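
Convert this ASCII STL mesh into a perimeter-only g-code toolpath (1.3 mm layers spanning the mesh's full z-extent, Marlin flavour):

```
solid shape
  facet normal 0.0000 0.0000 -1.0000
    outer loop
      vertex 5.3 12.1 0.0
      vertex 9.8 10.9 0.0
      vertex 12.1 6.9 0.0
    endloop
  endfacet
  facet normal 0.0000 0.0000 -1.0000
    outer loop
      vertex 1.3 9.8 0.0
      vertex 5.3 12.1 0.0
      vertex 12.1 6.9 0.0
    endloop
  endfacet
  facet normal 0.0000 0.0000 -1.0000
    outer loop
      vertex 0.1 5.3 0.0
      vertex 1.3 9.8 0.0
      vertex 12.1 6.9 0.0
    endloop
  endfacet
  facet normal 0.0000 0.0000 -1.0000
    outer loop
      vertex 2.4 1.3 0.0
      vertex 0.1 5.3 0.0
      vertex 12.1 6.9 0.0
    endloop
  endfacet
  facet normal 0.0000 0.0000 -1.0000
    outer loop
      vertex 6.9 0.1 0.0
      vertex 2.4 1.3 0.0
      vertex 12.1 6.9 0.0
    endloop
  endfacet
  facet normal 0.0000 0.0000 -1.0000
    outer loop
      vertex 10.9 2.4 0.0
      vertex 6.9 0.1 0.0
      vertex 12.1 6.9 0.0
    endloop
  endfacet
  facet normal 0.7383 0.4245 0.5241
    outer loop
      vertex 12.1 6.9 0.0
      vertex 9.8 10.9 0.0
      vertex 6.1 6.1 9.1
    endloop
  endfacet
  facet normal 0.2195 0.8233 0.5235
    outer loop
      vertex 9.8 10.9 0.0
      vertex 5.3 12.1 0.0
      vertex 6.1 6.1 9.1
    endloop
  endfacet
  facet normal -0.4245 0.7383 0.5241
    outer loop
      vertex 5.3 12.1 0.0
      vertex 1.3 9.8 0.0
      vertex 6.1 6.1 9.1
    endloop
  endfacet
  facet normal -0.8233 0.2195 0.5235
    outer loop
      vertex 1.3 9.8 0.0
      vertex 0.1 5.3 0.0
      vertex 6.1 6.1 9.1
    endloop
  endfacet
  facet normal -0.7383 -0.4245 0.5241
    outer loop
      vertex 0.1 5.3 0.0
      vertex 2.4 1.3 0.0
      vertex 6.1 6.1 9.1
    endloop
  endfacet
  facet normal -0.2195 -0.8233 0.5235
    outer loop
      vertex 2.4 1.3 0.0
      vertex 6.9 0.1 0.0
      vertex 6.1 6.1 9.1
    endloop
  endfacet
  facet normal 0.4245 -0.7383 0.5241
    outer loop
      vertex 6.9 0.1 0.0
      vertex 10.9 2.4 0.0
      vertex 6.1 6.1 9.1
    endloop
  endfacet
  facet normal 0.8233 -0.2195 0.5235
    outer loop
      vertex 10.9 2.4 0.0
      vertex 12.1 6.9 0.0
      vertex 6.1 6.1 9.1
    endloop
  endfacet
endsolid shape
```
; perimeter-only toolpath
G21 ; units = mm
G90 ; absolute positioning
G28 ; home
; layer 1
G0 Z1.3
G0 X11.2 Y6.8
G1 X9.3 Y10.2
G1 X5.4 Y11.2
G1 X2.0 Y9.3
G1 X1.0 Y5.4
G1 X2.9 Y2.0
G1 X6.8 Y1.0
G1 X10.2 Y2.9
G1 X11.2 Y6.8
; layer 2
G0 Z2.6
G0 X10.4 Y6.7
G1 X8.7 Y9.5
G1 X5.5 Y10.4
G1 X2.7 Y8.7
G1 X1.8 Y5.5
G1 X3.5 Y2.7
G1 X6.7 Y1.8
G1 X9.5 Y3.5
G1 X10.4 Y6.7
; layer 3
G0 Z3.9
G0 X9.5 Y6.6
G1 X8.2 Y8.8
G1 X5.6 Y9.5
G1 X3.4 Y8.2
G1 X2.7 Y5.6
G1 X4.0 Y3.4
G1 X6.6 Y2.7
G1 X8.8 Y4.0
G1 X9.5 Y6.6
; layer 4
G0 Z5.2
G0 X8.7 Y6.4
G1 X7.7 Y8.2
G1 X5.8 Y8.7
G1 X4.0 Y7.7
G1 X3.5 Y5.8
G1 X4.5 Y4.0
G1 X6.4 Y3.5
G1 X8.2 Y4.5
G1 X8.7 Y6.4
; layer 5
G0 Z6.5
G0 X7.8 Y6.3
G1 X7.2 Y7.5
G1 X5.9 Y7.8
G1 X4.7 Y7.2
G1 X4.4 Y5.9
G1 X5.0 Y4.7
G1 X6.3 Y4.4
G1 X7.5 Y5.0
G1 X7.8 Y6.3
; layer 6
G0 Z7.8
G0 X7.0 Y6.2
G1 X6.6 Y6.8
G1 X6.0 Y7.0
G1 X5.4 Y6.6
G1 X5.2 Y6.0
G1 X5.6 Y5.4
G1 X6.2 Y5.2
G1 X6.8 Y5.6
G1 X7.0 Y6.2
M2 ; end

The solid is a regular 8-sided pyramid, base circumscribed radius ≈ 6.1 mm, apex at z ≈ 9.1 mm. Slicing at Δz = 1.3 mm — 7 equal slices spanning the solid's height, so layer i sits at z = i·h/7 — gives 6 non-empty perimeters. Each is a 8-segment closed polygon; G0 lifts to the layer z and rapids to the start vertex, then G1 traces the edges. The cross-section shrinks linearly with z (the slice at the apex is degenerate and omitted).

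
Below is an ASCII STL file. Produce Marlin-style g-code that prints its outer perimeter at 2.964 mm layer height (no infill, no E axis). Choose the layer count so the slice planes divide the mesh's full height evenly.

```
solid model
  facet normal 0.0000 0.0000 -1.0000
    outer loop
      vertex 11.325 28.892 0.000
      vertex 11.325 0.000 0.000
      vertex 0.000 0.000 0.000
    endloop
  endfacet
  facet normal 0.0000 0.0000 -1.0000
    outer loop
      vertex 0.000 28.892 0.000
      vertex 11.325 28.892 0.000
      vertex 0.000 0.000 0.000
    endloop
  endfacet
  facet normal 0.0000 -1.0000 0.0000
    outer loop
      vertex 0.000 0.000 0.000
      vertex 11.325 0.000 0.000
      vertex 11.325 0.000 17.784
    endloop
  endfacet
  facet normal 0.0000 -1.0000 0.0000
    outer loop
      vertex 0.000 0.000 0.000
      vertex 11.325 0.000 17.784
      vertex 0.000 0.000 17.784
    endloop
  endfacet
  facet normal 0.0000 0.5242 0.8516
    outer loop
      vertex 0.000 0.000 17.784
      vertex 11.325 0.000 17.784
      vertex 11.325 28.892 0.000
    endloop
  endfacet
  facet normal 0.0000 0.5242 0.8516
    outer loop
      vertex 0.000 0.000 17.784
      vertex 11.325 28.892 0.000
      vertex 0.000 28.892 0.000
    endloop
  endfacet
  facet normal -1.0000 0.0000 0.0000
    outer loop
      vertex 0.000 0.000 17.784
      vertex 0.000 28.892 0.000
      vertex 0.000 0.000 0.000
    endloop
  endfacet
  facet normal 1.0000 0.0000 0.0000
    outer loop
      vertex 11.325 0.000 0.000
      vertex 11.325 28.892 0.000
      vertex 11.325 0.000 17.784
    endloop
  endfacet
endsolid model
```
; perimeter-only toolpath
G21 ; units = mm
G90 ; absolute positioning
G28 ; home
; layer 1
G0 Z2.964
G0 X0.000 Y0.000
G1 X11.325 Y0.000
G1 X11.325 Y24.077
G1 X0.000 Y24.077
G1 X0.000 Y0.000
; layer 2
G0 Z5.928
G0 X0.000 Y0.000
G1 X11.325 Y0.000
G1 X11.325 Y19.261
G1 X0.000 Y19.261
G1 X0.000 Y0.000
; layer 3
G0 Z8.892
G0 X0.000 Y0.000
G1 X11.325 Y0.000
G1 X11.325 Y14.446
G1 X0.000 Y14.446
G1 X0.000 Y0.000
; layer 4
G0 Z11.856
G0 X0.000 Y0.000
G1 X11.325 Y0.000
G1 X11.325 Y9.631
G1 X0.000 Y9.631
G1 X0.000 Y0.000
; layer 5
G0 Z14.820
G0 X0.000 Y0.000
G1 X11.325 Y0.000
G1 X11.325 Y4.815
G1 X0.000 Y4.815
G1 X0.000 Y0.000
M2 ; end

The solid is a wedge (ramp): 11.3 × 28.9 mm base, rising to 17.8 mm along the y=0 edge and sloping linearly to z=0 at y=28.9. Slicing at Δz = 2.964 mm — 6 equal slices spanning the solid's height, so layer i sits at z = i·h/6 — gives 5 non-empty perimeters. Each is a 4-segment closed polygon; G0 lifts to the layer z and rapids to the start vertex, then G1 traces the edges. The cross-section shrinks linearly with z (the slice at the apex is degenerate and omitted).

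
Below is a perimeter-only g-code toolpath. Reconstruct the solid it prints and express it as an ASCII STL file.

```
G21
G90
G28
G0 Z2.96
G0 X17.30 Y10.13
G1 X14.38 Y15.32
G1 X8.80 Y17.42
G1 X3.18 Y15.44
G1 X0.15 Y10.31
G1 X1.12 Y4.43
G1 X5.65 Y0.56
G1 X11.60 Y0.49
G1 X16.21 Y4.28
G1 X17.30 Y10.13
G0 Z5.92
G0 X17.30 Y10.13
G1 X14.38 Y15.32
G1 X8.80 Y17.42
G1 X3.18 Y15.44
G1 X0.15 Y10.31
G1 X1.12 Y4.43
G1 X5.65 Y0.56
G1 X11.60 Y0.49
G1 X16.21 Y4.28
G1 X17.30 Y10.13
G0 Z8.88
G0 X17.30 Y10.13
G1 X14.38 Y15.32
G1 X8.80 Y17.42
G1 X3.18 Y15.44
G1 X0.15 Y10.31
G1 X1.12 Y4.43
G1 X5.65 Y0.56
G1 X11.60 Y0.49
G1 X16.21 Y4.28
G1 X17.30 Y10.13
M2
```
solid part
  facet normal 0.0000 0.0000 -1.0000
    outer loop
      vertex 8.80 17.42 0.00
      vertex 14.38 15.32 0.00
      vertex 17.30 10.13 0.00
    endloop
  endfacet
  facet normal 0.0000 0.0000 -1.0000
    outer loop
      vertex 3.18 15.44 0.00
      vertex 8.80 17.42 0.00
      vertex 17.30 10.13 0.00
    endloop
  endfacet
  facet normal 0.0000 0.0000 -1.0000
    outer loop
      vertex 0.15 10.31 0.00
      vertex 3.18 15.44 0.00
      vertex 17.30 10.13 0.00
    endloop
  endfacet
  facet normal 0.0000 0.0000 -1.0000
    outer loop
      vertex 1.12 4.43 0.00
      vertex 0.15 10.31 0.00
      vertex 17.30 10.13 0.00
    endloop
  endfacet
  facet normal 0.0000 0.0000 -1.0000
    outer loop
      vertex 5.65 0.56 0.00
      vertex 1.12 4.43 0.00
      vertex 17.30 10.13 0.00
    endloop
  endfacet
  facet normal 0.0000 0.0000 -1.0000
    outer loop
      vertex 11.60 0.49 0.00
      vertex 5.65 0.56 0.00
      vertex 17.30 10.13 0.00
    endloop
  endfacet
  facet normal 0.0000 0.0000 -1.0000
    outer loop
      vertex 16.21 4.28 0.00
      vertex 11.60 0.49 0.00
      vertex 17.30 10.13 0.00
    endloop
  endfacet
  facet normal 0.0000 0.0000 1.0000
    outer loop
      vertex 17.30 10.13 8.88
      vertex 14.38 15.32 8.88
      vertex 8.80 17.42 8.88
    endloop
  endfacet
  facet normal 0.0000 0.0000 1.0000
    outer loop
      vertex 17.30 10.13 8.88
      vertex 8.80 17.42 8.88
      vertex 3.18 15.44 8.88
    endloop
  endfacet
  facet normal 0.0000 0.0000 1.0000
    outer loop
      vertex 17.30 10.13 8.88
      vertex 3.18 15.44 8.88
      vertex 0.15 10.31 8.88
    endloop
  endfacet
  facet normal 0.0000 0.0000 1.0000
    outer loop
      vertex 17.30 10.13 8.88
      vertex 0.15 10.31 8.88
      vertex 1.12 4.43 8.88
    endloop
  endfacet
  facet normal 0.0000 0.0000 1.0000
    outer loop
      vertex 17.30 10.13 8.88
      vertex 1.12 4.43 8.88
      vertex 5.65 0.56 8.88
    endloop
  endfacet
  facet normal 0.0000 0.0000 1.0000
    outer loop
      vertex 17.30 10.13 8.88
      vertex 5.65 0.56 8.88
      vertex 11.60 0.49 8.88
    endloop
  endfacet
  facet normal 0.0000 0.0000 1.0000
    outer loop
      vertex 17.30 10.13 8.88
      vertex 11.60 0.49 8.88
      vertex 16.21 4.28 8.88
    endloop
  endfacet
  facet normal 0.8715 0.4903 0.0000
    outer loop
      vertex 17.30 10.13 0.00
      vertex 14.38 15.32 0.00
      vertex 14.38 15.32 8.88
    endloop
  endfacet
  facet normal 0.8715 0.4903 0.0000
    outer loop
      vertex 17.30 10.13 0.00
      vertex 14.38 15.32 8.88
      vertex 17.30 10.13 8.88
    endloop
  endfacet
  facet normal 0.3522 0.9359 0.0000
    outer loop
      vertex 14.38 15.32 0.00
      vertex 8.80 17.42 0.00
      vertex 8.80 17.42 8.88
    endloop
  endfacet
  facet normal 0.3522 0.9359 0.0000
    outer loop
      vertex 14.38 15.32 0.00
      vertex 8.80 17.42 8.88
      vertex 14.38 15.32 8.88
    endloop
  endfacet
  facet normal -0.3323 0.9432 0.0000
    outer loop
      vertex 8.80 17.42 0.00
      vertex 3.18 15.44 0.00
      vertex 3.18 15.44 8.88
    endloop
  endfacet
  facet normal -0.3323 0.9432 0.0000
    outer loop
      vertex 8.80 17.42 0.00
      vertex 3.18 15.44 8.88
      vertex 8.80 17.42 8.88
    endloop
  endfacet
  facet normal -0.8610 0.5086 0.0000
    outer loop
      vertex 3.18 15.44 0.00
      vertex 0.15 10.31 0.00
      vertex 0.15 10.31 8.88
    endloop
  endfacet
  facet normal -0.8610 0.5086 0.0000
    outer loop
      vertex 3.18 15.44 0.00
      vertex 0.15 10.31 8.88
      vertex 3.18 15.44 8.88
    endloop
  endfacet
  facet normal -0.9867 -0.1628 0.0000
    outer loop
      vertex 0.15 10.31 0.00
      vertex 1.12 4.43 0.00
      vertex 1.12 4.43 8.88
    endloop
  endfacet
  facet normal -0.9867 -0.1628 0.0000
    outer loop
      vertex 0.15 10.31 0.00
      vertex 1.12 4.43 8.88
      vertex 0.15 10.31 8.88
    endloop
  endfacet
  facet normal -0.6495 -0.7603 0.0000
    outer loop
      vertex 1.12 4.43 0.00
      vertex 5.65 0.56 0.00
      vertex 5.65 0.56 8.88
    endloop
  endfacet
  facet normal -0.6495 -0.7603 0.0000
    outer loop
      vertex 1.12 4.43 0.00
      vertex 5.65 0.56 8.88
      vertex 1.12 4.43 8.88
    endloop
  endfacet
  facet normal -0.0118 -0.9999 0.0000
    outer loop
      vertex 5.65 0.56 0.00
      vertex 11.60 0.49 0.00
      vertex 11.60 0.49 8.88
    endloop
  endfacet
  facet normal -0.0118 -0.9999 0.0000
    outer loop
      vertex 5.65 0.56 0.00
      vertex 11.60 0.49 8.88
      vertex 5.65 0.56 8.88
    endloop
  endfacet
  facet normal 0.6351 -0.7725 0.0000
    outer loop
      vertex 11.60 0.49 0.00
      vertex 16.21 4.28 0.00
      vertex 16.21 4.28 8.88
    endloop
  endfacet
  facet normal 0.6351 -0.7725 0.0000
    outer loop
      vertex 11.60 0.49 0.00
      vertex 16.21 4.28 8.88
      vertex 11.60 0.49 8.88
    endloop
  endfacet
  facet normal 0.9831 -0.1832 0.0000
    outer loop
      vertex 16.21 4.28 0.00
      vertex 17.30 10.13 0.00
      vertex 17.30 10.13 8.88
    endloop
  endfacet
  facet normal 0.9831 -0.1832 0.0000
    outer loop
      vertex 16.21 4.28 0.00
      vertex 17.30 10.13 8.88
      vertex 16.21 4.28 8.88
    endloop
  endfacet
endsolid part

The G0 Z moves step by Δz≈2.96 mm. Every layer's G1 loop is the same polygon, so the solid is a straight extrusion of it from z=0 to z≈8.88. Closing with flat bottom and top caps and triangulating gives 32 facets — a regular 9-sided prism (a cylinder approximated with 9 flat sides), circumscribed radius ≈ 8.71 mm, height ≈ 8.88 mm.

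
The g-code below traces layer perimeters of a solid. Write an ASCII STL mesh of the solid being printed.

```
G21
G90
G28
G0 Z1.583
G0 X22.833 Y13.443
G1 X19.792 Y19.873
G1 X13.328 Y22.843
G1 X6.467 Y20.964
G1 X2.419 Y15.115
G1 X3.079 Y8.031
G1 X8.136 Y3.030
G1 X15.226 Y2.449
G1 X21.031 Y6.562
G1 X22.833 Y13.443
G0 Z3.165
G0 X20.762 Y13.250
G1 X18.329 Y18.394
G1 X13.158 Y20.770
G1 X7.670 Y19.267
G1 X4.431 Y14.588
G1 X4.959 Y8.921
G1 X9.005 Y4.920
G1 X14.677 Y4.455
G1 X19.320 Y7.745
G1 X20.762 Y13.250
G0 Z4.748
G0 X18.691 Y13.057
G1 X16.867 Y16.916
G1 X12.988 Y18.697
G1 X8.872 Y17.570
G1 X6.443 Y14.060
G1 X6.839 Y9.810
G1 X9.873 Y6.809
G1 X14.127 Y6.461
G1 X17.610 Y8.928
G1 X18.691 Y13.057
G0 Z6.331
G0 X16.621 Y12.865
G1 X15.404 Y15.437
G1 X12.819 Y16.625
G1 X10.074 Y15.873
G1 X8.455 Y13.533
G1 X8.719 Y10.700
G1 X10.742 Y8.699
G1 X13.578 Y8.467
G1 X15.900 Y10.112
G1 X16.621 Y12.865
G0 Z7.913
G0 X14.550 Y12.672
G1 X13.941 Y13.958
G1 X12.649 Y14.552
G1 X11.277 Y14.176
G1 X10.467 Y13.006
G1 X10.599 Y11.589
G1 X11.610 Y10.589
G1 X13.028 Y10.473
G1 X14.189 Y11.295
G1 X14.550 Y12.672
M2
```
solid part
  facet normal 0.0000 0.0000 -1.0000
    outer loop
      vertex 13.498 24.916 0.000
      vertex 21.254 21.352 0.000
      vertex 24.904 13.636 0.000
    endloop
  endfacet
  facet normal 0.0000 0.0000 -1.0000
    outer loop
      vertex 5.265 22.661 0.000
      vertex 13.498 24.916 0.000
      vertex 24.904 13.636 0.000
    endloop
  endfacet
  facet normal 0.0000 0.0000 -1.0000
    outer loop
      vertex 0.407 15.642 0.000
      vertex 5.265 22.661 0.000
      vertex 24.904 13.636 0.000
    endloop
  endfacet
  facet normal 0.0000 0.0000 -1.0000
    outer loop
      vertex 1.199 7.142 0.000
      vertex 0.407 15.642 0.000
      vertex 24.904 13.636 0.000
    endloop
  endfacet
  facet normal 0.0000 0.0000 -1.0000
    outer loop
      vertex 7.268 1.140 0.000
      vertex 1.199 7.142 0.000
      vertex 24.904 13.636 0.000
    endloop
  endfacet
  facet normal 0.0000 0.0000 -1.0000
    outer loop
      vertex 15.776 0.443 0.000
      vertex 7.268 1.140 0.000
      vertex 24.904 13.636 0.000
    endloop
  endfacet
  facet normal 0.0000 0.0000 -1.0000
    outer loop
      vertex 22.741 5.378 0.000
      vertex 15.776 0.443 0.000
      vertex 24.904 13.636 0.000
    endloop
  endfacet
  facet normal 0.5689 0.2691 0.7771
    outer loop
      vertex 24.904 13.636 0.000
      vertex 21.254 21.352 0.000
      vertex 12.479 12.479 9.496
    endloop
  endfacet
  facet normal 0.2628 0.5718 0.7771
    outer loop
      vertex 21.254 21.352 0.000
      vertex 13.498 24.916 0.000
      vertex 12.479 12.479 9.496
    endloop
  endfacet
  facet normal -0.1663 0.6070 0.7771
    outer loop
      vertex 13.498 24.916 0.000
      vertex 5.265 22.661 0.000
      vertex 12.479 12.479 9.496
    endloop
  endfacet
  facet normal -0.5175 0.3582 0.7771
    outer loop
      vertex 5.265 22.661 0.000
      vertex 0.407 15.642 0.000
      vertex 12.479 12.479 9.496
    endloop
  endfacet
  facet normal -0.6266 -0.0584 0.7771
    outer loop
      vertex 0.407 15.642 0.000
      vertex 1.199 7.142 0.000
      vertex 12.479 12.479 9.496
    endloop
  endfacet
  facet normal -0.4425 -0.4475 0.7771
    outer loop
      vertex 1.199 7.142 0.000
      vertex 7.268 1.140 0.000
      vertex 12.479 12.479 9.496
    endloop
  endfacet
  facet normal -0.0514 -0.6272 0.7771
    outer loop
      vertex 7.268 1.140 0.000
      vertex 15.776 0.443 0.000
      vertex 12.479 12.479 9.496
    endloop
  endfacet
  facet normal 0.3638 -0.5135 0.7772
    outer loop
      vertex 15.776 0.443 0.000
      vertex 22.741 5.378 0.000
      vertex 12.479 12.479 9.496
    endloop
  endfacet
  facet normal 0.6088 -0.1595 0.7771
    outer loop
      vertex 22.741 5.378 0.000
      vertex 24.904 13.636 0.000
      vertex 12.479 12.479 9.496
    endloop
  endfacet
endsolid part

The G0 Z moves step by Δz≈1.583 mm. The G1 loops shrink linearly with z, so the solid tapers from its base footprint up to z≈9.5. Closing with a flat bottom cap and the tapered top and triangulating gives 16 facets — a regular 9-sided pyramid, base circumscribed radius ≈ 12.5 mm, apex at z ≈ 9.5 mm.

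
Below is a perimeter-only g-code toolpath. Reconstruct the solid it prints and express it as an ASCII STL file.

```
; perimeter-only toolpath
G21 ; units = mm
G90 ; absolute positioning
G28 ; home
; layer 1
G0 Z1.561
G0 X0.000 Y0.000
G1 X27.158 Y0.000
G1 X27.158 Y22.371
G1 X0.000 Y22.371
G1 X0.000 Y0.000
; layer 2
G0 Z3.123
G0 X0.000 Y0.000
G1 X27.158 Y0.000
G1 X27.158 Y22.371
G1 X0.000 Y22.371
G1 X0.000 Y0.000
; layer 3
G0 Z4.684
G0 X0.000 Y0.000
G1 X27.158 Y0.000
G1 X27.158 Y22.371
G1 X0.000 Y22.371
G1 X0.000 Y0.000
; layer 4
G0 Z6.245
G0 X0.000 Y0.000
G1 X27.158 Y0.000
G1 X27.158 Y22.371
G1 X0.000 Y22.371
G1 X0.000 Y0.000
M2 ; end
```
solid part
  facet normal 0.0000 0.0000 -1.0000
    outer loop
      vertex 27.158 22.371 0.000
      vertex 27.158 0.000 0.000
      vertex 0.000 0.000 0.000
    endloop
  endfacet
  facet normal 0.0000 0.0000 -1.0000
    outer loop
      vertex 0.000 22.371 0.000
      vertex 27.158 22.371 0.000
      vertex 0.000 0.000 0.000
    endloop
  endfacet
  facet normal 0.0000 0.0000 1.0000
    outer loop
      vertex 0.000 0.000 6.245
      vertex 27.158 0.000 6.245
      vertex 27.158 22.371 6.245
    endloop
  endfacet
  facet normal 0.0000 0.0000 1.0000
    outer loop
      vertex 0.000 0.000 6.245
      vertex 27.158 22.371 6.245
      vertex 0.000 22.371 6.245
    endloop
  endfacet
  facet normal 0.0000 -1.0000 0.0000
    outer loop
      vertex 0.000 0.000 0.000
      vertex 27.158 0.000 0.000
      vertex 27.158 0.000 6.245
    endloop
  endfacet
  facet normal 0.0000 -1.0000 0.0000
    outer loop
      vertex 0.000 0.000 0.000
      vertex 27.158 0.000 6.245
      vertex 0.000 0.000 6.245
    endloop
  endfacet
  facet normal 0.0000 1.0000 0.0000
    outer loop
      vertex 27.158 22.371 6.245
      vertex 27.158 22.371 0.000
      vertex 0.000 22.371 0.000
    endloop
  endfacet
  facet normal 0.0000 1.0000 0.0000
    outer loop
      vertex 0.000 22.371 6.245
      vertex 27.158 22.371 6.245
      vertex 0.000 22.371 0.000
    endloop
  endfacet
  facet normal -1.0000 0.0000 0.0000
    outer loop
      vertex 0.000 22.371 6.245
      vertex 0.000 22.371 0.000
      vertex 0.000 0.000 0.000
    endloop
  endfacet
  facet normal -1.0000 0.0000 0.0000
    outer loop
      vertex 0.000 0.000 6.245
      vertex 0.000 22.371 6.245
      vertex 0.000 0.000 0.000
    endloop
  endfacet
  facet normal 1.0000 0.0000 0.0000
    outer loop
      vertex 27.158 0.000 0.000
      vertex 27.158 22.371 0.000
      vertex 27.158 22.371 6.245
    endloop
  endfacet
  facet normal 1.0000 0.0000 0.0000
    outer loop
      vertex 27.158 0.000 0.000
      vertex 27.158 22.371 6.245
      vertex 27.158 0.000 6.245
    endloop
  endfacet
endsolid part

The G0 Z moves step by Δz≈1.561 mm. Every layer's G1 loop is the same polygon, so the solid is a straight extrusion of it from z=0 to z≈6.25. Closing with flat bottom and top caps and triangulating gives 12 facets — a rectangular box, roughly 27.2 × 22.4 mm footprint and 6.25 mm tall.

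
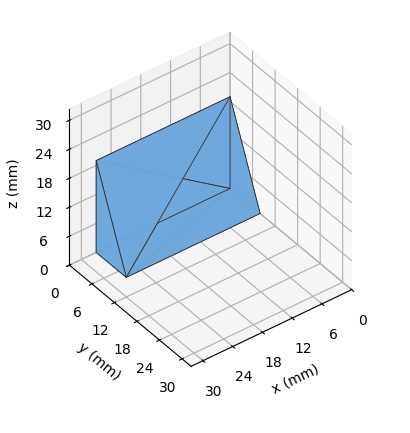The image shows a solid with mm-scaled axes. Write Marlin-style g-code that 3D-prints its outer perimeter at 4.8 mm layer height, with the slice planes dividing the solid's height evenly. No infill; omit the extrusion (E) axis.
Reading the render: the shape is a wedge (ramp): 27 × 8 mm base, rising to 19 mm along the y=0 edge and sloping linearly to z=0 at y=8 (dimensions read to the nearest mm from the axis ticks). For the g-code, the solid's height is divided into equal slices at the stated Δz and each level perimeter traced with G1 moves after a G0 lift.

; perimeter-only toolpath
G21 ; units = mm
G90 ; absolute positioning
G28 ; home
; layer 1
G0 Z4.8
G0 X0.0 Y0.0
G1 X27.0 Y0.0
G1 X27.0 Y6.0
G1 X0.0 Y6.0
G1 X0.0 Y0.0
; layer 2
G0 Z9.5
G0 X0.0 Y0.0
G1 X27.0 Y0.0
G1 X27.0 Y4.0
G1 X0.0 Y4.0
G1 X0.0 Y0.0
; layer 3
G0 Z14.2
G0 X0.0 Y0.0
G1 X27.0 Y0.0
G1 X27.0 Y2.0
G1 X0.0 Y2.0
G1 X0.0 Y0.0
M2 ; end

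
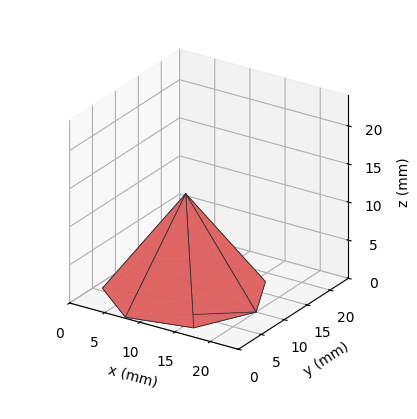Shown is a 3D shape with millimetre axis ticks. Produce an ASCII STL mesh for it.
Reading the render: the shape is a regular 7-sided pyramid, base circumscribed radius ≈ 10 mm, apex at z ≈ 13 mm (dimensions read to the nearest mm from the axis ticks). For the STL, each face is triangulated and given an outward normal.

solid part
  facet normal 0.0000 0.0000 -1.0000
    outer loop
      vertex 7.77 19.75 0.00
      vertex 16.23 17.82 0.00
      vertex 20.00 10.00 0.00
    endloop
  endfacet
  facet normal 0.0000 0.0000 -1.0000
    outer loop
      vertex 0.99 14.34 0.00
      vertex 7.77 19.75 0.00
      vertex 20.00 10.00 0.00
    endloop
  endfacet
  facet normal 0.0000 0.0000 -1.0000
    outer loop
      vertex 0.99 5.66 0.00
      vertex 0.99 14.34 0.00
      vertex 20.00 10.00 0.00
    endloop
  endfacet
  facet normal 0.0000 0.0000 -1.0000
    outer loop
      vertex 7.77 0.25 0.00
      vertex 0.99 5.66 0.00
      vertex 20.00 10.00 0.00
    endloop
  endfacet
  facet normal 0.0000 0.0000 -1.0000
    outer loop
      vertex 16.23 2.18 0.00
      vertex 7.77 0.25 0.00
      vertex 20.00 10.00 0.00
    endloop
  endfacet
  facet normal 0.7404 0.3569 0.5695
    outer loop
      vertex 20.00 10.00 0.00
      vertex 16.23 17.82 0.00
      vertex 10.00 10.00 13.00
    endloop
  endfacet
  facet normal 0.1828 0.8013 0.5696
    outer loop
      vertex 16.23 17.82 0.00
      vertex 7.77 19.75 0.00
      vertex 10.00 10.00 13.00
    endloop
  endfacet
  facet normal -0.5126 0.6424 0.5697
    outer loop
      vertex 7.77 19.75 0.00
      vertex 0.99 14.34 0.00
      vertex 10.00 10.00 13.00
    endloop
  endfacet
  facet normal -0.8219 0.0000 0.5696
    outer loop
      vertex 0.99 14.34 0.00
      vertex 0.99 5.66 0.00
      vertex 10.00 10.00 13.00
    endloop
  endfacet
  facet normal -0.5126 -0.6424 0.5697
    outer loop
      vertex 0.99 5.66 0.00
      vertex 7.77 0.25 0.00
      vertex 10.00 10.00 13.00
    endloop
  endfacet
  facet normal 0.1828 -0.8013 0.5696
    outer loop
      vertex 7.77 0.25 0.00
      vertex 16.23 2.18 0.00
      vertex 10.00 10.00 13.00
    endloop
  endfacet
  facet normal 0.7404 -0.3569 0.5695
    outer loop
      vertex 16.23 2.18 0.00
      vertex 20.00 10.00 0.00
      vertex 10.00 10.00 13.00
    endloop
  endfacet
endsolid part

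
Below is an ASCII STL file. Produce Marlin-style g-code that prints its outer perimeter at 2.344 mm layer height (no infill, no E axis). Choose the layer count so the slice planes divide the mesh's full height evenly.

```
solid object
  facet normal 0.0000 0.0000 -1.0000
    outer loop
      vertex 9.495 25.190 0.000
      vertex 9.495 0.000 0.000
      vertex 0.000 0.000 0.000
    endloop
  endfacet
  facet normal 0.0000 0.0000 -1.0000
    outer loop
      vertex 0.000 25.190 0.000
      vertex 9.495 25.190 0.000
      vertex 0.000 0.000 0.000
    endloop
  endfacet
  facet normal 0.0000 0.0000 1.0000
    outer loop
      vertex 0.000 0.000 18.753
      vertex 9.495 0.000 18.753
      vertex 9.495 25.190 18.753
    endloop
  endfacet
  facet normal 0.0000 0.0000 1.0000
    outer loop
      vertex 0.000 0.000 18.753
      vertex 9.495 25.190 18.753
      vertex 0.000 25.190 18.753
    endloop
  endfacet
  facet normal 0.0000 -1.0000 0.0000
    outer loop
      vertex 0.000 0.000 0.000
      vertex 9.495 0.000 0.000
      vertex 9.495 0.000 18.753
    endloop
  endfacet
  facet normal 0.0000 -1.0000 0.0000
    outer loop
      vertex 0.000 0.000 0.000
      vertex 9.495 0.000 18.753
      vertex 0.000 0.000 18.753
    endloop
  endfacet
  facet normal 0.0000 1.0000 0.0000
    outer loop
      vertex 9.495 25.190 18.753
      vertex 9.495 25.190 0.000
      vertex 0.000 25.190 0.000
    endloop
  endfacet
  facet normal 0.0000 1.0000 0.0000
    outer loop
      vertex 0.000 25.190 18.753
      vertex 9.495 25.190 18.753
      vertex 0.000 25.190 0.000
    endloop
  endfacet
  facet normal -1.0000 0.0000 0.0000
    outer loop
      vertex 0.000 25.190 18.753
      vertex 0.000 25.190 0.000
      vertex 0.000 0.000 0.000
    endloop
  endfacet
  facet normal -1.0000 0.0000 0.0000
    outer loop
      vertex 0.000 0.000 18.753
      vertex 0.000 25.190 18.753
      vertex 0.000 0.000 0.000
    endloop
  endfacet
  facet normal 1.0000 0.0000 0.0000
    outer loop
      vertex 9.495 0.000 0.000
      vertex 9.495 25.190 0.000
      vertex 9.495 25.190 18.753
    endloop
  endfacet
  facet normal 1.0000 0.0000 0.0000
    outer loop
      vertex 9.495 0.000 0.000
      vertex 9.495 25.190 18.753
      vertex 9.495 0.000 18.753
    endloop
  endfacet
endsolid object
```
; perimeter-only toolpath
G21 ; units = mm
G90 ; absolute positioning
G28 ; home
; layer 1
G0 Z2.344
G0 X0.000 Y0.000
G1 X9.495 Y0.000
G1 X9.495 Y25.190
G1 X0.000 Y25.190
G1 X0.000 Y0.000
; layer 2
G0 Z4.688
G0 X0.000 Y0.000
G1 X9.495 Y0.000
G1 X9.495 Y25.190
G1 X0.000 Y25.190
G1 X0.000 Y0.000
; layer 3
G0 Z7.032
G0 X0.000 Y0.000
G1 X9.495 Y0.000
G1 X9.495 Y25.190
G1 X0.000 Y25.190
G1 X0.000 Y0.000
; layer 4
G0 Z9.377
G0 X0.000 Y0.000
G1 X9.495 Y0.000
G1 X9.495 Y25.190
G1 X0.000 Y25.190
G1 X0.000 Y0.000
; layer 5
G0 Z11.721
G0 X0.000 Y0.000
G1 X9.495 Y0.000
G1 X9.495 Y25.190
G1 X0.000 Y25.190
G1 X0.000 Y0.000
; layer 6
G0 Z14.065
G0 X0.000 Y0.000
G1 X9.495 Y0.000
G1 X9.495 Y25.190
G1 X0.000 Y25.190
G1 X0.000 Y0.000
; layer 7
G0 Z16.409
G0 X0.000 Y0.000
G1 X9.495 Y0.000
G1 X9.495 Y25.190
G1 X0.000 Y25.190
G1 X0.000 Y0.000
; layer 8
G0 Z18.753
G0 X0.000 Y0.000
G1 X9.495 Y0.000
G1 X9.495 Y25.190
G1 X0.000 Y25.190
G1 X0.000 Y0.000
M2 ; end

The solid is a rectangular box, roughly 9.49 × 25.2 mm footprint and 18.8 mm tall. Slicing at Δz = 2.344 mm — 8 equal slices spanning the solid's height, so layer i sits at z = i·h/8 — gives 8 non-empty perimeters. Each is a 4-segment closed polygon; G0 lifts to the layer z and rapids to the start vertex, then G1 traces the edges.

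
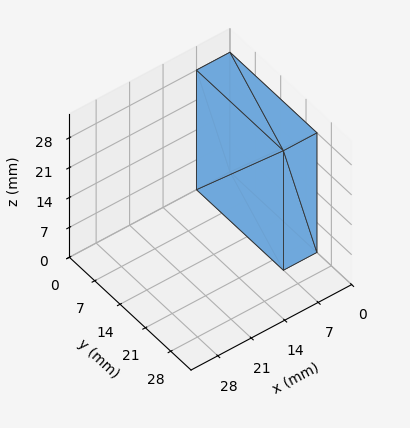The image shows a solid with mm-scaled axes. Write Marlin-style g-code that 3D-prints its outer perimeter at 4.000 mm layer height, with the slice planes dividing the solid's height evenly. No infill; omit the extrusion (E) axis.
Reading the render: the shape is a rectangular box, roughly 7 × 24 mm footprint and 28 mm tall (dimensions read to the nearest mm from the axis ticks). For the g-code, the solid's height is divided into equal slices at the stated Δz and each level perimeter traced with G1 moves after a G0 lift.

; perimeter-only toolpath
G21 ; units = mm
G90 ; absolute positioning
G28 ; home
; layer 1
G0 Z4.000
G0 X0.000 Y0.000
G1 X7.000 Y0.000
G1 X7.000 Y24.000
G1 X0.000 Y24.000
G1 X0.000 Y0.000
; layer 2
G0 Z8.000
G0 X0.000 Y0.000
G1 X7.000 Y0.000
G1 X7.000 Y24.000
G1 X0.000 Y24.000
G1 X0.000 Y0.000
; layer 3
G0 Z12.000
G0 X0.000 Y0.000
G1 X7.000 Y0.000
G1 X7.000 Y24.000
G1 X0.000 Y24.000
G1 X0.000 Y0.000
; layer 4
G0 Z16.000
G0 X0.000 Y0.000
G1 X7.000 Y0.000
G1 X7.000 Y24.000
G1 X0.000 Y24.000
G1 X0.000 Y0.000
; layer 5
G0 Z20.000
G0 X0.000 Y0.000
G1 X7.000 Y0.000
G1 X7.000 Y24.000
G1 X0.000 Y24.000
G1 X0.000 Y0.000
; layer 6
G0 Z24.000
G0 X0.000 Y0.000
G1 X7.000 Y0.000
G1 X7.000 Y24.000
G1 X0.000 Y24.000
G1 X0.000 Y0.000
; layer 7
G0 Z28.000
G0 X0.000 Y0.000
G1 X7.000 Y0.000
G1 X7.000 Y24.000
G1 X0.000 Y24.000
G1 X0.000 Y0.000
M2 ; end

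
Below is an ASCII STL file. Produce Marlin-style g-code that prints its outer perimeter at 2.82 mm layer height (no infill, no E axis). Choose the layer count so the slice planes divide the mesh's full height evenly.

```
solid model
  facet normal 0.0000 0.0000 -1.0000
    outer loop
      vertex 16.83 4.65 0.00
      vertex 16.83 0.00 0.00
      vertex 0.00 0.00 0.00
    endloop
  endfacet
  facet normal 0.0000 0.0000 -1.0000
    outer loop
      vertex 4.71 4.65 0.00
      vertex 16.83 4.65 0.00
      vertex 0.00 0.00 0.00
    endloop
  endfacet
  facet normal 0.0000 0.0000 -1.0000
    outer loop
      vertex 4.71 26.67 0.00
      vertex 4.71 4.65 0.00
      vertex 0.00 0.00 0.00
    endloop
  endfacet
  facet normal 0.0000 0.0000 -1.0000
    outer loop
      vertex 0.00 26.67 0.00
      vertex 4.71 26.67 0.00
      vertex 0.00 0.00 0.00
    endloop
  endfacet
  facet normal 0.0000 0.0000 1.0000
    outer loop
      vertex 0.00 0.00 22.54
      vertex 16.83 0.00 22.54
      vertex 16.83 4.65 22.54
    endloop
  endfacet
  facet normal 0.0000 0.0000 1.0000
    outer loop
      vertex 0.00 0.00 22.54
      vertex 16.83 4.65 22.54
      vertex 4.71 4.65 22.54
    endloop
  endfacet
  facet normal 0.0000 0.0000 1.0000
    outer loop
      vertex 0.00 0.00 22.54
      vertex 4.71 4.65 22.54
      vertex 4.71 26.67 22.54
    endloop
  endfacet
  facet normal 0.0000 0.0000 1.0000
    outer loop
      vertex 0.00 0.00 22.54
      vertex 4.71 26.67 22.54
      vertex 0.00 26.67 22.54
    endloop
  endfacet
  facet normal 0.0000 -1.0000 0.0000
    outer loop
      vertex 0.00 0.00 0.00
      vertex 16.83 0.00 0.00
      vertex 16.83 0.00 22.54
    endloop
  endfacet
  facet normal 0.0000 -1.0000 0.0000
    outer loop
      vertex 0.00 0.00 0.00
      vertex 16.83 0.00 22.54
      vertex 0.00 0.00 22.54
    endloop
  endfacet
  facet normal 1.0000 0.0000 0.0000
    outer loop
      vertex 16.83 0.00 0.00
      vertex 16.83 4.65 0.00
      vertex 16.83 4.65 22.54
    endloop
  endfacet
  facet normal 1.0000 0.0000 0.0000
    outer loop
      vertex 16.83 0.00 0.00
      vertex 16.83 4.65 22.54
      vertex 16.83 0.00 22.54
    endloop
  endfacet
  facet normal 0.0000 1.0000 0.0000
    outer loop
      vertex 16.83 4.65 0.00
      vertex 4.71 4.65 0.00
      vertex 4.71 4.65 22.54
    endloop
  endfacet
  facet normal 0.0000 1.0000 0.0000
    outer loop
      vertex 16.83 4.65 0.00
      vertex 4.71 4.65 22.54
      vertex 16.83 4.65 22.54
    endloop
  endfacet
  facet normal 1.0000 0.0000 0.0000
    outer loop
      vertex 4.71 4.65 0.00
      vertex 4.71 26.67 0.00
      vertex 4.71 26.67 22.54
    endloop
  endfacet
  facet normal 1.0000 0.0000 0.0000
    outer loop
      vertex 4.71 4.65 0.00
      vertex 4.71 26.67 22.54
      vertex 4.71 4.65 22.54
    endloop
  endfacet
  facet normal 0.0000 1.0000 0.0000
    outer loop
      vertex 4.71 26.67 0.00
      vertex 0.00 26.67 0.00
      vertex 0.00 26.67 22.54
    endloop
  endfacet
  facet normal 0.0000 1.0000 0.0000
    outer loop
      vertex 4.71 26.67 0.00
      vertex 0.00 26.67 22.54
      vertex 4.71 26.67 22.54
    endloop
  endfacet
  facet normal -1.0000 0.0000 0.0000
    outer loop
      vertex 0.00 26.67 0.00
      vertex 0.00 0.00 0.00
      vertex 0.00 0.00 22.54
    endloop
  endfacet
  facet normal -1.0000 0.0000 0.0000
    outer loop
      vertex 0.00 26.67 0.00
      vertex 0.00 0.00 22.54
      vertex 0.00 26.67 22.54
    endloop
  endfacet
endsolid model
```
; perimeter-only toolpath
G21 ; units = mm
G90 ; absolute positioning
G28 ; home
; layer 1
G0 Z2.82
G0 X0.00 Y0.00
G1 X16.83 Y0.00
G1 X16.83 Y4.65
G1 X4.71 Y4.65
G1 X4.71 Y26.67
G1 X0.00 Y26.67
G1 X0.00 Y0.00
; layer 2
G0 Z5.63
G0 X0.00 Y0.00
G1 X16.83 Y0.00
G1 X16.83 Y4.65
G1 X4.71 Y4.65
G1 X4.71 Y26.67
G1 X0.00 Y26.67
G1 X0.00 Y0.00
; layer 3
G0 Z8.45
G0 X0.00 Y0.00
G1 X16.83 Y0.00
G1 X16.83 Y4.65
G1 X4.71 Y4.65
G1 X4.71 Y26.67
G1 X0.00 Y26.67
G1 X0.00 Y0.00
; layer 4
G0 Z11.27
G0 X0.00 Y0.00
G1 X16.83 Y0.00
G1 X16.83 Y4.65
G1 X4.71 Y4.65
G1 X4.71 Y26.67
G1 X0.00 Y26.67
G1 X0.00 Y0.00
; layer 5
G0 Z14.09
G0 X0.00 Y0.00
G1 X16.83 Y0.00
G1 X16.83 Y4.65
G1 X4.71 Y4.65
G1 X4.71 Y26.67
G1 X0.00 Y26.67
G1 X0.00 Y0.00
; layer 6
G0 Z16.91
G0 X0.00 Y0.00
G1 X16.83 Y0.00
G1 X16.83 Y4.65
G1 X4.71 Y4.65
G1 X4.71 Y26.67
G1 X0.00 Y26.67
G1 X0.00 Y0.00
; layer 7
G0 Z19.72
G0 X0.00 Y0.00
G1 X16.83 Y0.00
G1 X16.83 Y4.65
G1 X4.71 Y4.65
G1 X4.71 Y26.67
G1 X0.00 Y26.67
G1 X0.00 Y0.00
; layer 8
G0 Z22.54
G0 X0.00 Y0.00
G1 X16.83 Y0.00
G1 X16.83 Y4.65
G1 X4.71 Y4.65
G1 X4.71 Y26.67
G1 X0.00 Y26.67
G1 X0.00 Y0.00
M2 ; end

The solid is an L-shaped prism: outer 16.8 × 26.7 mm, arm thicknesses ≈ 4.65 mm (horizontal) and 4.71 mm (vertical), extruded 22.5 mm in z. Slicing at Δz = 2.82 mm — 8 equal slices spanning the solid's height, so layer i sits at z = i·h/8 — gives 8 non-empty perimeters. Each is a 6-segment closed polygon; G0 lifts to the layer z and rapids to the start vertex, then G1 traces the edges.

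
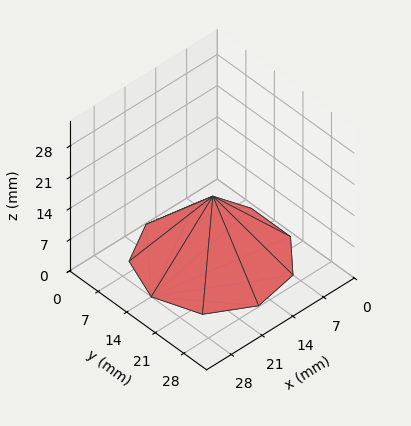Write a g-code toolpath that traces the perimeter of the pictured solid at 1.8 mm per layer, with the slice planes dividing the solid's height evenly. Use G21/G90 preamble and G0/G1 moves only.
Reading the render: the shape is a regular 9-sided pyramid, base circumscribed radius ≈ 14 mm, apex at z ≈ 14 mm (dimensions read to the nearest mm from the axis ticks). For the g-code, the solid's height is divided into equal slices at the stated Δz and each level perimeter traced with G1 moves after a G0 lift.

; perimeter-only toolpath
G21 ; units = mm
G90 ; absolute positioning
G28 ; home
; layer 1
G0 Z1.8
G0 X26.2 Y14.0
G1 X23.4 Y21.9
G1 X16.1 Y26.1
G1 X7.9 Y24.6
G1 X2.5 Y18.2
G1 X2.5 Y9.8
G1 X7.9 Y3.4
G1 X16.1 Y1.9
G1 X23.4 Y6.1
G1 X26.2 Y14.0
; layer 2
G0 Z3.5
G0 X24.5 Y14.0
G1 X22.0 Y20.8
G1 X15.8 Y24.4
G1 X8.8 Y23.1
G1 X4.1 Y17.6
G1 X4.1 Y10.4
G1 X8.8 Y4.9
G1 X15.8 Y3.6
G1 X22.0 Y7.2
G1 X24.5 Y14.0
; layer 3
G0 Z5.2
G0 X22.8 Y14.0
G1 X20.7 Y19.6
G1 X15.5 Y22.6
G1 X9.6 Y21.6
G1 X5.8 Y17.0
G1 X5.8 Y11.0
G1 X9.6 Y6.4
G1 X15.5 Y5.4
G1 X20.7 Y8.4
G1 X22.8 Y14.0
; layer 4
G0 Z7.0
G0 X21.0 Y14.0
G1 X19.4 Y18.5
G1 X15.2 Y20.9
G1 X10.5 Y20.1
G1 X7.4 Y16.4
G1 X7.4 Y11.6
G1 X10.5 Y8.0
G1 X15.2 Y7.1
G1 X19.4 Y9.5
G1 X21.0 Y14.0
; layer 5
G0 Z8.8
G0 X19.2 Y14.0
G1 X18.0 Y17.4
G1 X14.9 Y19.2
G1 X11.4 Y18.5
G1 X9.1 Y15.8
G1 X9.1 Y12.2
G1 X11.4 Y9.5
G1 X14.9 Y8.8
G1 X18.0 Y10.6
G1 X19.2 Y14.0
; layer 6
G0 Z10.5
G0 X17.5 Y14.0
G1 X16.7 Y16.2
G1 X14.6 Y17.4
G1 X12.2 Y17.0
G1 X10.7 Y15.2
G1 X10.7 Y12.8
G1 X12.2 Y11.0
G1 X14.6 Y10.6
G1 X16.7 Y11.8
G1 X17.5 Y14.0
; layer 7
G0 Z12.2
G0 X15.8 Y14.0
G1 X15.3 Y15.1
G1 X14.3 Y15.7
G1 X13.1 Y15.5
G1 X12.3 Y14.6
G1 X12.3 Y13.4
G1 X13.1 Y12.5
G1 X14.3 Y12.3
G1 X15.3 Y12.9
G1 X15.8 Y14.0
M2 ; end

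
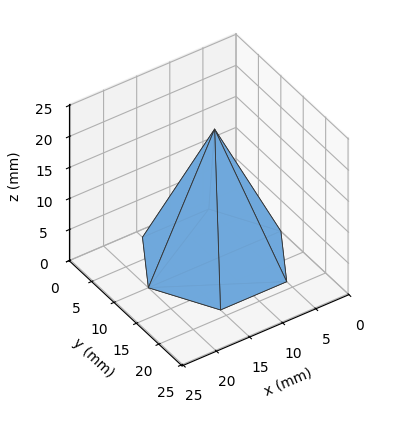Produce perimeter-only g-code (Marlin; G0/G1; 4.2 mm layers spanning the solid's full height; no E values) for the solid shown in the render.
Reading the render: the shape is a regular 6-sided pyramid, base circumscribed radius ≈ 10 mm, apex at z ≈ 21 mm (dimensions read to the nearest mm from the axis ticks). For the g-code, the solid's height is divided into equal slices at the stated Δz and each level perimeter traced with G1 moves after a G0 lift.

; perimeter-only toolpath
G21 ; units = mm
G90 ; absolute positioning
G28 ; home
; layer 1
G0 Z4.2
G0 X18.0 Y10.0
G1 X14.0 Y17.0
G1 X6.0 Y17.0
G1 X2.0 Y10.0
G1 X6.0 Y3.0
G1 X14.0 Y3.0
G1 X18.0 Y10.0
; layer 2
G0 Z8.4
G0 X16.0 Y10.0
G1 X13.0 Y15.2
G1 X7.0 Y15.2
G1 X4.0 Y10.0
G1 X7.0 Y4.8
G1 X13.0 Y4.8
G1 X16.0 Y10.0
; layer 3
G0 Z12.6
G0 X14.0 Y10.0
G1 X12.0 Y13.5
G1 X8.0 Y13.5
G1 X6.0 Y10.0
G1 X8.0 Y6.5
G1 X12.0 Y6.5
G1 X14.0 Y10.0
; layer 4
G0 Z16.8
G0 X12.0 Y10.0
G1 X11.0 Y11.7
G1 X9.0 Y11.7
G1 X8.0 Y10.0
G1 X9.0 Y8.3
G1 X11.0 Y8.3
G1 X12.0 Y10.0
M2 ; end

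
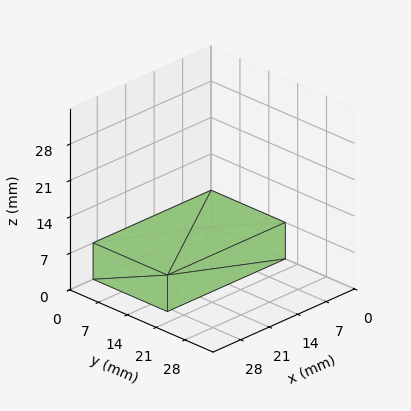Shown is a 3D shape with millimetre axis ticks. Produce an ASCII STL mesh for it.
Reading the render: the shape is a rectangular box, roughly 29 × 18 mm footprint and 7 mm tall (dimensions read to the nearest mm from the axis ticks). For the STL, each face is triangulated and given an outward normal.

solid part
  facet normal 0.0000 0.0000 -1.0000
    outer loop
      vertex 29.0 18.0 0.0
      vertex 29.0 0.0 0.0
      vertex 0.0 0.0 0.0
    endloop
  endfacet
  facet normal 0.0000 0.0000 -1.0000
    outer loop
      vertex 0.0 18.0 0.0
      vertex 29.0 18.0 0.0
      vertex 0.0 0.0 0.0
    endloop
  endfacet
  facet normal 0.0000 0.0000 1.0000
    outer loop
      vertex 0.0 0.0 7.0
      vertex 29.0 0.0 7.0
      vertex 29.0 18.0 7.0
    endloop
  endfacet
  facet normal 0.0000 0.0000 1.0000
    outer loop
      vertex 0.0 0.0 7.0
      vertex 29.0 18.0 7.0
      vertex 0.0 18.0 7.0
    endloop
  endfacet
  facet normal 0.0000 -1.0000 0.0000
    outer loop
      vertex 0.0 0.0 0.0
      vertex 29.0 0.0 0.0
      vertex 29.0 0.0 7.0
    endloop
  endfacet
  facet normal 0.0000 -1.0000 0.0000
    outer loop
      vertex 0.0 0.0 0.0
      vertex 29.0 0.0 7.0
      vertex 0.0 0.0 7.0
    endloop
  endfacet
  facet normal 0.0000 1.0000 0.0000
    outer loop
      vertex 29.0 18.0 7.0
      vertex 29.0 18.0 0.0
      vertex 0.0 18.0 0.0
    endloop
  endfacet
  facet normal 0.0000 1.0000 0.0000
    outer loop
      vertex 0.0 18.0 7.0
      vertex 29.0 18.0 7.0
      vertex 0.0 18.0 0.0
    endloop
  endfacet
  facet normal -1.0000 0.0000 0.0000
    outer loop
      vertex 0.0 18.0 7.0
      vertex 0.0 18.0 0.0
      vertex 0.0 0.0 0.0
    endloop
  endfacet
  facet normal -1.0000 0.0000 0.0000
    outer loop
      vertex 0.0 0.0 7.0
      vertex 0.0 18.0 7.0
      vertex 0.0 0.0 0.0
    endloop
  endfacet
  facet normal 1.0000 0.0000 0.0000
    outer loop
      vertex 29.0 0.0 0.0
      vertex 29.0 18.0 0.0
      vertex 29.0 18.0 7.0
    endloop
  endfacet
  facet normal 1.0000 0.0000 0.0000
    outer loop
      vertex 29.0 0.0 0.0
      vertex 29.0 18.0 7.0
      vertex 29.0 0.0 7.0
    endloop
  endfacet
endsolid part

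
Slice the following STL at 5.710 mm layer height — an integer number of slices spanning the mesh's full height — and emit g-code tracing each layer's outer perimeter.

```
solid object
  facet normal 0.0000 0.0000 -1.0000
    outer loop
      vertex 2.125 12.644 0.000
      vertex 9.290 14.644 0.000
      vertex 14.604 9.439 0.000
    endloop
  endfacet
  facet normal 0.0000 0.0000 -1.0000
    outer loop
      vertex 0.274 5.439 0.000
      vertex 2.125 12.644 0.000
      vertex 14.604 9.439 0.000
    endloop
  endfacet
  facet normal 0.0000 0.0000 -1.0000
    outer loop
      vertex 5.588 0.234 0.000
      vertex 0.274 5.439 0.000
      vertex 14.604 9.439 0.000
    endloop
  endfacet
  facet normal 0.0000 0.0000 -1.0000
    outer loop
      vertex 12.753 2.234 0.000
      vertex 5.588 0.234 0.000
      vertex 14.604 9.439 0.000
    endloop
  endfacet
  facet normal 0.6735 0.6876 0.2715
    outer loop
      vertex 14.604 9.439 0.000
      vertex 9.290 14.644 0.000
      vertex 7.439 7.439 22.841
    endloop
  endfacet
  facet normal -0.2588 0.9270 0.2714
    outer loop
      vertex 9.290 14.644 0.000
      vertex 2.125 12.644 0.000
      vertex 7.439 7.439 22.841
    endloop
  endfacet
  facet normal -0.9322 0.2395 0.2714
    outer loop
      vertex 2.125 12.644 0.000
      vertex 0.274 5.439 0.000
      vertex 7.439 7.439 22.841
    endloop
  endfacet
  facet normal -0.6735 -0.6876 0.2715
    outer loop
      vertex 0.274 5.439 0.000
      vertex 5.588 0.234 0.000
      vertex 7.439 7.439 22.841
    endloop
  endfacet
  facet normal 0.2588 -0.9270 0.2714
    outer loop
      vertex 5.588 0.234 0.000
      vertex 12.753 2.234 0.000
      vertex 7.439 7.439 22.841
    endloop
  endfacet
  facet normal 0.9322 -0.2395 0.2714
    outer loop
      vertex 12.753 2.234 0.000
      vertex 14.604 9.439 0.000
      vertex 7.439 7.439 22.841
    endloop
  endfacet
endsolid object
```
; perimeter-only toolpath
G21 ; units = mm
G90 ; absolute positioning
G28 ; home
; layer 1
G0 Z5.710
G0 X12.813 Y8.939
G1 X8.827 Y12.843
G1 X3.454 Y11.343
G1 X2.065 Y5.939
G1 X6.051 Y2.035
G1 X11.425 Y3.535
G1 X12.813 Y8.939
; layer 2
G0 Z11.421
G0 X11.021 Y8.439
G1 X8.364 Y11.041
G1 X4.782 Y10.041
G1 X3.857 Y6.439
G1 X6.514 Y3.837
G1 X10.096 Y4.837
G1 X11.021 Y8.439
; layer 3
G0 Z17.131
G0 X9.230 Y7.939
G1 X7.902 Y9.240
G1 X6.110 Y8.740
G1 X5.648 Y6.939
G1 X6.976 Y5.638
G1 X8.768 Y6.138
G1 X9.230 Y7.939
M2 ; end

The solid is a regular 6-sided pyramid, base circumscribed radius ≈ 7.44 mm, apex at z ≈ 22.8 mm. Slicing at Δz = 5.710 mm — 4 equal slices spanning the solid's height, so layer i sits at z = i·h/4 — gives 3 non-empty perimeters. Each is a 6-segment closed polygon; G0 lifts to the layer z and rapids to the start vertex, then G1 traces the edges. The cross-section shrinks linearly with z (the slice at the apex is degenerate and omitted).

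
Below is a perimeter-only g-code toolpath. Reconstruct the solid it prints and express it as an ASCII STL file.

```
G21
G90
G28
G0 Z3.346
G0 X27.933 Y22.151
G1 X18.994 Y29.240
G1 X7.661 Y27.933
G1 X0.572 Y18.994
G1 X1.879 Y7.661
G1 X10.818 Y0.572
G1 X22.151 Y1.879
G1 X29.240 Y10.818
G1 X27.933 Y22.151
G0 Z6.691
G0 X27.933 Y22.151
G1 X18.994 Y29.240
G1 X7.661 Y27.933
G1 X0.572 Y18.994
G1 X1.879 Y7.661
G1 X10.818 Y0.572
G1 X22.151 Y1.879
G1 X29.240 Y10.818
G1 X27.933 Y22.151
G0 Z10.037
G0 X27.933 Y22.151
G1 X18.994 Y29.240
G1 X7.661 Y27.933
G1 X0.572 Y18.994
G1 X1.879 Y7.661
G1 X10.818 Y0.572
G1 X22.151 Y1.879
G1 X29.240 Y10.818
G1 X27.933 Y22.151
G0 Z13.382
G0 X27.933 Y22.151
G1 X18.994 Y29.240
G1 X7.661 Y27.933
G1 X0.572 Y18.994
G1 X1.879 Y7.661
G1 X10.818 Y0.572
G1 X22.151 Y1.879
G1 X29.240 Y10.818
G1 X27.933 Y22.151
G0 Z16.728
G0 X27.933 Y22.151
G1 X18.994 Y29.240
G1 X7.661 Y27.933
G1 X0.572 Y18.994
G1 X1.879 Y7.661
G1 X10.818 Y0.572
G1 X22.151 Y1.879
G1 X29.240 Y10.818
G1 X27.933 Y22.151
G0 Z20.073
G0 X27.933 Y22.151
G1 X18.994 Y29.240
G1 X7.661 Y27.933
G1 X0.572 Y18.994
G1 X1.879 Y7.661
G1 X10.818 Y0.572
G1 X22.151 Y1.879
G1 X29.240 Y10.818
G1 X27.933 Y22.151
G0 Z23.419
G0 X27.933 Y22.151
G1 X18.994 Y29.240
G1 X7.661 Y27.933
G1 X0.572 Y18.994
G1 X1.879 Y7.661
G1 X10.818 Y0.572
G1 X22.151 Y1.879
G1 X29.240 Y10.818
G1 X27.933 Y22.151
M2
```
solid part
  facet normal 0.0000 0.0000 -1.0000
    outer loop
      vertex 7.661 27.933 0.000
      vertex 18.994 29.240 0.000
      vertex 27.933 22.151 0.000
    endloop
  endfacet
  facet normal 0.0000 0.0000 -1.0000
    outer loop
      vertex 0.572 18.994 0.000
      vertex 7.661 27.933 0.000
      vertex 27.933 22.151 0.000
    endloop
  endfacet
  facet normal 0.0000 0.0000 -1.0000
    outer loop
      vertex 1.879 7.661 0.000
      vertex 0.572 18.994 0.000
      vertex 27.933 22.151 0.000
    endloop
  endfacet
  facet normal 0.0000 0.0000 -1.0000
    outer loop
      vertex 10.818 0.572 0.000
      vertex 1.879 7.661 0.000
      vertex 27.933 22.151 0.000
    endloop
  endfacet
  facet normal 0.0000 0.0000 -1.0000
    outer loop
      vertex 22.151 1.879 0.000
      vertex 10.818 0.572 0.000
      vertex 27.933 22.151 0.000
    endloop
  endfacet
  facet normal 0.0000 0.0000 -1.0000
    outer loop
      vertex 29.240 10.818 0.000
      vertex 22.151 1.879 0.000
      vertex 27.933 22.151 0.000
    endloop
  endfacet
  facet normal 0.0000 0.0000 1.0000
    outer loop
      vertex 27.933 22.151 23.419
      vertex 18.994 29.240 23.419
      vertex 7.661 27.933 23.419
    endloop
  endfacet
  facet normal 0.0000 0.0000 1.0000
    outer loop
      vertex 27.933 22.151 23.419
      vertex 7.661 27.933 23.419
      vertex 0.572 18.994 23.419
    endloop
  endfacet
  facet normal 0.0000 0.0000 1.0000
    outer loop
      vertex 27.933 22.151 23.419
      vertex 0.572 18.994 23.419
      vertex 1.879 7.661 23.419
    endloop
  endfacet
  facet normal 0.0000 0.0000 1.0000
    outer loop
      vertex 27.933 22.151 23.419
      vertex 1.879 7.661 23.419
      vertex 10.818 0.572 23.419
    endloop
  endfacet
  facet normal 0.0000 0.0000 1.0000
    outer loop
      vertex 27.933 22.151 23.419
      vertex 10.818 0.572 23.419
      vertex 22.151 1.879 23.419
    endloop
  endfacet
  facet normal 0.0000 0.0000 1.0000
    outer loop
      vertex 27.933 22.151 23.419
      vertex 22.151 1.879 23.419
      vertex 29.240 10.818 23.419
    endloop
  endfacet
  facet normal 0.6214 0.7835 0.0000
    outer loop
      vertex 27.933 22.151 0.000
      vertex 18.994 29.240 0.000
      vertex 18.994 29.240 23.419
    endloop
  endfacet
  facet normal 0.6214 0.7835 0.0000
    outer loop
      vertex 27.933 22.151 0.000
      vertex 18.994 29.240 23.419
      vertex 27.933 22.151 23.419
    endloop
  endfacet
  facet normal -0.1146 0.9934 0.0000
    outer loop
      vertex 18.994 29.240 0.000
      vertex 7.661 27.933 0.000
      vertex 7.661 27.933 23.419
    endloop
  endfacet
  facet normal -0.1146 0.9934 0.0000
    outer loop
      vertex 18.994 29.240 0.000
      vertex 7.661 27.933 23.419
      vertex 18.994 29.240 23.419
    endloop
  endfacet
  facet normal -0.7835 0.6214 0.0000
    outer loop
      vertex 7.661 27.933 0.000
      vertex 0.572 18.994 0.000
      vertex 0.572 18.994 23.419
    endloop
  endfacet
  facet normal -0.7835 0.6214 0.0000
    outer loop
      vertex 7.661 27.933 0.000
      vertex 0.572 18.994 23.419
      vertex 7.661 27.933 23.419
    endloop
  endfacet
  facet normal -0.9934 -0.1146 0.0000
    outer loop
      vertex 0.572 18.994 0.000
      vertex 1.879 7.661 0.000
      vertex 1.879 7.661 23.419
    endloop
  endfacet
  facet normal -0.9934 -0.1146 0.0000
    outer loop
      vertex 0.572 18.994 0.000
      vertex 1.879 7.661 23.419
      vertex 0.572 18.994 23.419
    endloop
  endfacet
  facet normal -0.6214 -0.7835 0.0000
    outer loop
      vertex 1.879 7.661 0.000
      vertex 10.818 0.572 0.000
      vertex 10.818 0.572 23.419
    endloop
  endfacet
  facet normal -0.6214 -0.7835 0.0000
    outer loop
      vertex 1.879 7.661 0.000
      vertex 10.818 0.572 23.419
      vertex 1.879 7.661 23.419
    endloop
  endfacet
  facet normal 0.1146 -0.9934 0.0000
    outer loop
      vertex 10.818 0.572 0.000
      vertex 22.151 1.879 0.000
      vertex 22.151 1.879 23.419
    endloop
  endfacet
  facet normal 0.1146 -0.9934 0.0000
    outer loop
      vertex 10.818 0.572 0.000
      vertex 22.151 1.879 23.419
      vertex 10.818 0.572 23.419
    endloop
  endfacet
  facet normal 0.7835 -0.6214 0.0000
    outer loop
      vertex 22.151 1.879 0.000
      vertex 29.240 10.818 0.000
      vertex 29.240 10.818 23.419
    endloop
  endfacet
  facet normal 0.7835 -0.6214 0.0000
    outer loop
      vertex 22.151 1.879 0.000
      vertex 29.240 10.818 23.419
      vertex 22.151 1.879 23.419
    endloop
  endfacet
  facet normal 0.9934 0.1146 0.0000
    outer loop
      vertex 29.240 10.818 0.000
      vertex 27.933 22.151 0.000
      vertex 27.933 22.151 23.419
    endloop
  endfacet
  facet normal 0.9934 0.1146 0.0000
    outer loop
      vertex 29.240 10.818 0.000
      vertex 27.933 22.151 23.419
      vertex 29.240 10.818 23.419
    endloop
  endfacet
endsolid part

The G0 Z moves step by Δz≈3.346 mm. Every layer's G1 loop is the same polygon, so the solid is a straight extrusion of it from z=0 to z≈23.4. Closing with flat bottom and top caps and triangulating gives 28 facets — a regular 8-sided prism (a cylinder approximated with 8 flat sides), circumscribed radius ≈ 14.9 mm, height ≈ 23.4 mm.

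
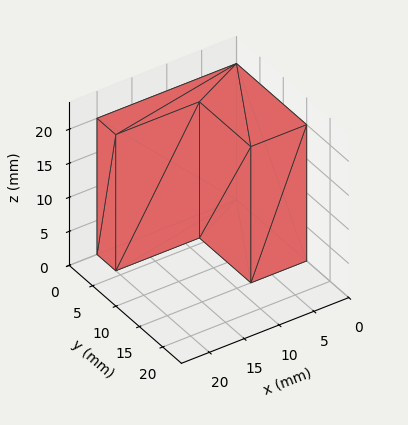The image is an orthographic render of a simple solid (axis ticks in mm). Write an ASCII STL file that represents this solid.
Reading the render: the shape is an L-shaped prism: outer 20 × 15 mm, arm thicknesses ≈ 4 mm (horizontal) and 8 mm (vertical), extruded 20 mm in z (dimensions read to the nearest mm from the axis ticks). For the STL, each face is triangulated and given an outward normal.

solid part
  facet normal 0.0000 0.0000 -1.0000
    outer loop
      vertex 20.000 4.000 0.000
      vertex 20.000 0.000 0.000
      vertex 0.000 0.000 0.000
    endloop
  endfacet
  facet normal 0.0000 0.0000 -1.0000
    outer loop
      vertex 8.000 4.000 0.000
      vertex 20.000 4.000 0.000
      vertex 0.000 0.000 0.000
    endloop
  endfacet
  facet normal 0.0000 0.0000 -1.0000
    outer loop
      vertex 8.000 15.000 0.000
      vertex 8.000 4.000 0.000
      vertex 0.000 0.000 0.000
    endloop
  endfacet
  facet normal 0.0000 0.0000 -1.0000
    outer loop
      vertex 0.000 15.000 0.000
      vertex 8.000 15.000 0.000
      vertex 0.000 0.000 0.000
    endloop
  endfacet
  facet normal 0.0000 0.0000 1.0000
    outer loop
      vertex 0.000 0.000 20.000
      vertex 20.000 0.000 20.000
      vertex 20.000 4.000 20.000
    endloop
  endfacet
  facet normal 0.0000 0.0000 1.0000
    outer loop
      vertex 0.000 0.000 20.000
      vertex 20.000 4.000 20.000
      vertex 8.000 4.000 20.000
    endloop
  endfacet
  facet normal 0.0000 0.0000 1.0000
    outer loop
      vertex 0.000 0.000 20.000
      vertex 8.000 4.000 20.000
      vertex 8.000 15.000 20.000
    endloop
  endfacet
  facet normal 0.0000 0.0000 1.0000
    outer loop
      vertex 0.000 0.000 20.000
      vertex 8.000 15.000 20.000
      vertex 0.000 15.000 20.000
    endloop
  endfacet
  facet normal 0.0000 -1.0000 0.0000
    outer loop
      vertex 0.000 0.000 0.000
      vertex 20.000 0.000 0.000
      vertex 20.000 0.000 20.000
    endloop
  endfacet
  facet normal 0.0000 -1.0000 0.0000
    outer loop
      vertex 0.000 0.000 0.000
      vertex 20.000 0.000 20.000
      vertex 0.000 0.000 20.000
    endloop
  endfacet
  facet normal 1.0000 0.0000 0.0000
    outer loop
      vertex 20.000 0.000 0.000
      vertex 20.000 4.000 0.000
      vertex 20.000 4.000 20.000
    endloop
  endfacet
  facet normal 1.0000 0.0000 0.0000
    outer loop
      vertex 20.000 0.000 0.000
      vertex 20.000 4.000 20.000
      vertex 20.000 0.000 20.000
    endloop
  endfacet
  facet normal 0.0000 1.0000 0.0000
    outer loop
      vertex 20.000 4.000 0.000
      vertex 8.000 4.000 0.000
      vertex 8.000 4.000 20.000
    endloop
  endfacet
  facet normal 0.0000 1.0000 0.0000
    outer loop
      vertex 20.000 4.000 0.000
      vertex 8.000 4.000 20.000
      vertex 20.000 4.000 20.000
    endloop
  endfacet
  facet normal 1.0000 0.0000 0.0000
    outer loop
      vertex 8.000 4.000 0.000
      vertex 8.000 15.000 0.000
      vertex 8.000 15.000 20.000
    endloop
  endfacet
  facet normal 1.0000 0.0000 0.0000
    outer loop
      vertex 8.000 4.000 0.000
      vertex 8.000 15.000 20.000
      vertex 8.000 4.000 20.000
    endloop
  endfacet
  facet normal 0.0000 1.0000 0.0000
    outer loop
      vertex 8.000 15.000 0.000
      vertex 0.000 15.000 0.000
      vertex 0.000 15.000 20.000
    endloop
  endfacet
  facet normal 0.0000 1.0000 0.0000
    outer loop
      vertex 8.000 15.000 0.000
      vertex 0.000 15.000 20.000
      vertex 8.000 15.000 20.000
    endloop
  endfacet
  facet normal -1.0000 0.0000 0.0000
    outer loop
      vertex 0.000 15.000 0.000
      vertex 0.000 0.000 0.000
      vertex 0.000 0.000 20.000
    endloop
  endfacet
  facet normal -1.0000 0.0000 0.0000
    outer loop
      vertex 0.000 15.000 0.000
      vertex 0.000 0.000 20.000
      vertex 0.000 15.000 20.000
    endloop
  endfacet
endsolid part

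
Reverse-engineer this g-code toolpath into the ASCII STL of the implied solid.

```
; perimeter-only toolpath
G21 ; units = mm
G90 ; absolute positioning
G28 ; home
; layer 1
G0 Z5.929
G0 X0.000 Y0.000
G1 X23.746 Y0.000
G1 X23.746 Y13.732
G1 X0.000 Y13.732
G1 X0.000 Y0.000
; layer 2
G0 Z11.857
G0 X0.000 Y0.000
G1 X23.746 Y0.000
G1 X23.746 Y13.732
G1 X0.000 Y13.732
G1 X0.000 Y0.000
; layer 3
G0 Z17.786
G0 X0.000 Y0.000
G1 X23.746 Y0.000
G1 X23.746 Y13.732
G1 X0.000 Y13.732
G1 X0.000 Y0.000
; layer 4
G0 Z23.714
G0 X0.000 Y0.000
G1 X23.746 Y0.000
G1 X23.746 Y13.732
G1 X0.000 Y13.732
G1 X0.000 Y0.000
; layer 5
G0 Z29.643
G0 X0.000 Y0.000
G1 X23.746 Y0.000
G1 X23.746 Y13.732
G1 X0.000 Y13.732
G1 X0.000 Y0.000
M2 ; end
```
solid part
  facet normal 0.0000 0.0000 -1.0000
    outer loop
      vertex 23.746 13.732 0.000
      vertex 23.746 0.000 0.000
      vertex 0.000 0.000 0.000
    endloop
  endfacet
  facet normal 0.0000 0.0000 -1.0000
    outer loop
      vertex 0.000 13.732 0.000
      vertex 23.746 13.732 0.000
      vertex 0.000 0.000 0.000
    endloop
  endfacet
  facet normal 0.0000 0.0000 1.0000
    outer loop
      vertex 0.000 0.000 29.643
      vertex 23.746 0.000 29.643
      vertex 23.746 13.732 29.643
    endloop
  endfacet
  facet normal 0.0000 0.0000 1.0000
    outer loop
      vertex 0.000 0.000 29.643
      vertex 23.746 13.732 29.643
      vertex 0.000 13.732 29.643
    endloop
  endfacet
  facet normal 0.0000 -1.0000 0.0000
    outer loop
      vertex 0.000 0.000 0.000
      vertex 23.746 0.000 0.000
      vertex 23.746 0.000 29.643
    endloop
  endfacet
  facet normal 0.0000 -1.0000 0.0000
    outer loop
      vertex 0.000 0.000 0.000
      vertex 23.746 0.000 29.643
      vertex 0.000 0.000 29.643
    endloop
  endfacet
  facet normal 0.0000 1.0000 0.0000
    outer loop
      vertex 23.746 13.732 29.643
      vertex 23.746 13.732 0.000
      vertex 0.000 13.732 0.000
    endloop
  endfacet
  facet normal 0.0000 1.0000 0.0000
    outer loop
      vertex 0.000 13.732 29.643
      vertex 23.746 13.732 29.643
      vertex 0.000 13.732 0.000
    endloop
  endfacet
  facet normal -1.0000 0.0000 0.0000
    outer loop
      vertex 0.000 13.732 29.643
      vertex 0.000 13.732 0.000
      vertex 0.000 0.000 0.000
    endloop
  endfacet
  facet normal -1.0000 0.0000 0.0000
    outer loop
      vertex 0.000 0.000 29.643
      vertex 0.000 13.732 29.643
      vertex 0.000 0.000 0.000
    endloop
  endfacet
  facet normal 1.0000 0.0000 0.0000
    outer loop
      vertex 23.746 0.000 0.000
      vertex 23.746 13.732 0.000
      vertex 23.746 13.732 29.643
    endloop
  endfacet
  facet normal 1.0000 0.0000 0.0000
    outer loop
      vertex 23.746 0.000 0.000
      vertex 23.746 13.732 29.643
      vertex 23.746 0.000 29.643
    endloop
  endfacet
endsolid part

The G0 Z moves step by Δz≈5.929 mm. Every layer's G1 loop is the same polygon, so the solid is a straight extrusion of it from z=0 to z≈29.6. Closing with flat bottom and top caps and triangulating gives 12 facets — a rectangular box, roughly 23.7 × 13.7 mm footprint and 29.6 mm tall.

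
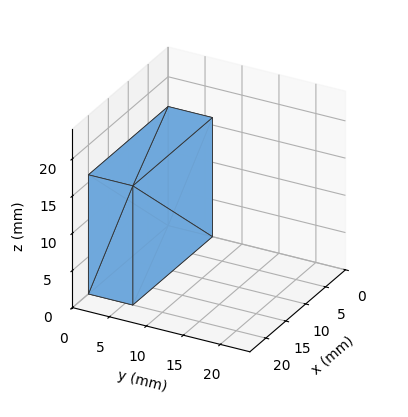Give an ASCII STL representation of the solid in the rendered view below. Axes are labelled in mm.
Reading the render: the shape is a rectangular box, roughly 20 × 6 mm footprint and 16 mm tall (dimensions read to the nearest mm from the axis ticks). For the STL, each face is triangulated and given an outward normal.

solid part
  facet normal 0.0000 0.0000 -1.0000
    outer loop
      vertex 20.000 6.000 0.000
      vertex 20.000 0.000 0.000
      vertex 0.000 0.000 0.000
    endloop
  endfacet
  facet normal 0.0000 0.0000 -1.0000
    outer loop
      vertex 0.000 6.000 0.000
      vertex 20.000 6.000 0.000
      vertex 0.000 0.000 0.000
    endloop
  endfacet
  facet normal 0.0000 0.0000 1.0000
    outer loop
      vertex 0.000 0.000 16.000
      vertex 20.000 0.000 16.000
      vertex 20.000 6.000 16.000
    endloop
  endfacet
  facet normal 0.0000 0.0000 1.0000
    outer loop
      vertex 0.000 0.000 16.000
      vertex 20.000 6.000 16.000
      vertex 0.000 6.000 16.000
    endloop
  endfacet
  facet normal 0.0000 -1.0000 0.0000
    outer loop
      vertex 0.000 0.000 0.000
      vertex 20.000 0.000 0.000
      vertex 20.000 0.000 16.000
    endloop
  endfacet
  facet normal 0.0000 -1.0000 0.0000
    outer loop
      vertex 0.000 0.000 0.000
      vertex 20.000 0.000 16.000
      vertex 0.000 0.000 16.000
    endloop
  endfacet
  facet normal 0.0000 1.0000 0.0000
    outer loop
      vertex 20.000 6.000 16.000
      vertex 20.000 6.000 0.000
      vertex 0.000 6.000 0.000
    endloop
  endfacet
  facet normal 0.0000 1.0000 0.0000
    outer loop
      vertex 0.000 6.000 16.000
      vertex 20.000 6.000 16.000
      vertex 0.000 6.000 0.000
    endloop
  endfacet
  facet normal -1.0000 0.0000 0.0000
    outer loop
      vertex 0.000 6.000 16.000
      vertex 0.000 6.000 0.000
      vertex 0.000 0.000 0.000
    endloop
  endfacet
  facet normal -1.0000 0.0000 0.0000
    outer loop
      vertex 0.000 0.000 16.000
      vertex 0.000 6.000 16.000
      vertex 0.000 0.000 0.000
    endloop
  endfacet
  facet normal 1.0000 0.0000 0.0000
    outer loop
      vertex 20.000 0.000 0.000
      vertex 20.000 6.000 0.000
      vertex 20.000 6.000 16.000
    endloop
  endfacet
  facet normal 1.0000 0.0000 0.0000
    outer loop
      vertex 20.000 0.000 0.000
      vertex 20.000 6.000 16.000
      vertex 20.000 0.000 16.000
    endloop
  endfacet
endsolid part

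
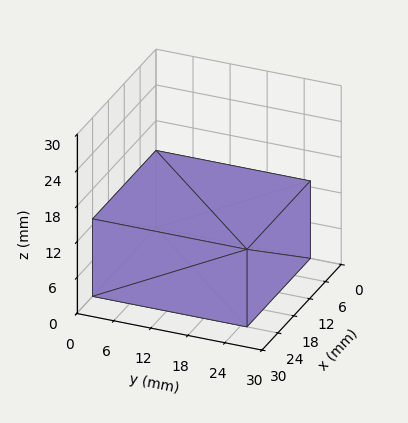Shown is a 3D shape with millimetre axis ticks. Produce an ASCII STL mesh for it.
Reading the render: the shape is a rectangular box, roughly 24 × 25 mm footprint and 13 mm tall (dimensions read to the nearest mm from the axis ticks). For the STL, each face is triangulated and given an outward normal.

solid part
  facet normal 0.0000 0.0000 -1.0000
    outer loop
      vertex 24.00 25.00 0.00
      vertex 24.00 0.00 0.00
      vertex 0.00 0.00 0.00
    endloop
  endfacet
  facet normal 0.0000 0.0000 -1.0000
    outer loop
      vertex 0.00 25.00 0.00
      vertex 24.00 25.00 0.00
      vertex 0.00 0.00 0.00
    endloop
  endfacet
  facet normal 0.0000 0.0000 1.0000
    outer loop
      vertex 0.00 0.00 13.00
      vertex 24.00 0.00 13.00
      vertex 24.00 25.00 13.00
    endloop
  endfacet
  facet normal 0.0000 0.0000 1.0000
    outer loop
      vertex 0.00 0.00 13.00
      vertex 24.00 25.00 13.00
      vertex 0.00 25.00 13.00
    endloop
  endfacet
  facet normal 0.0000 -1.0000 0.0000
    outer loop
      vertex 0.00 0.00 0.00
      vertex 24.00 0.00 0.00
      vertex 24.00 0.00 13.00
    endloop
  endfacet
  facet normal 0.0000 -1.0000 0.0000
    outer loop
      vertex 0.00 0.00 0.00
      vertex 24.00 0.00 13.00
      vertex 0.00 0.00 13.00
    endloop
  endfacet
  facet normal 0.0000 1.0000 0.0000
    outer loop
      vertex 24.00 25.00 13.00
      vertex 24.00 25.00 0.00
      vertex 0.00 25.00 0.00
    endloop
  endfacet
  facet normal 0.0000 1.0000 0.0000
    outer loop
      vertex 0.00 25.00 13.00
      vertex 24.00 25.00 13.00
      vertex 0.00 25.00 0.00
    endloop
  endfacet
  facet normal -1.0000 0.0000 0.0000
    outer loop
      vertex 0.00 25.00 13.00
      vertex 0.00 25.00 0.00
      vertex 0.00 0.00 0.00
    endloop
  endfacet
  facet normal -1.0000 0.0000 0.0000
    outer loop
      vertex 0.00 0.00 13.00
      vertex 0.00 25.00 13.00
      vertex 0.00 0.00 0.00
    endloop
  endfacet
  facet normal 1.0000 0.0000 0.0000
    outer loop
      vertex 24.00 0.00 0.00
      vertex 24.00 25.00 0.00
      vertex 24.00 25.00 13.00
    endloop
  endfacet
  facet normal 1.0000 0.0000 0.0000
    outer loop
      vertex 24.00 0.00 0.00
      vertex 24.00 25.00 13.00
      vertex 24.00 0.00 13.00
    endloop
  endfacet
endsolid part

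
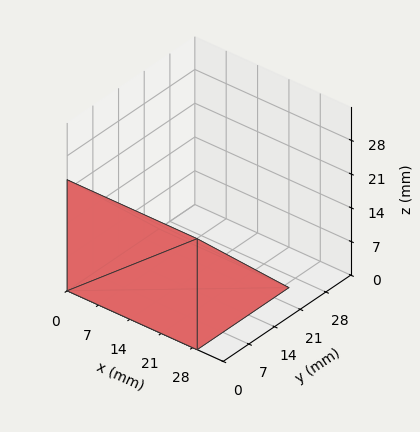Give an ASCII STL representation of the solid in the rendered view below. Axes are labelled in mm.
Reading the render: the shape is a wedge (ramp): 29 × 25 mm base, rising to 23 mm along the y=0 edge and sloping linearly to z=0 at y=25 (dimensions read to the nearest mm from the axis ticks). For the STL, each face is triangulated and given an outward normal.

solid part
  facet normal 0.0000 0.0000 -1.0000
    outer loop
      vertex 29.000 25.000 0.000
      vertex 29.000 0.000 0.000
      vertex 0.000 0.000 0.000
    endloop
  endfacet
  facet normal 0.0000 0.0000 -1.0000
    outer loop
      vertex 0.000 25.000 0.000
      vertex 29.000 25.000 0.000
      vertex 0.000 0.000 0.000
    endloop
  endfacet
  facet normal 0.0000 -1.0000 0.0000
    outer loop
      vertex 0.000 0.000 0.000
      vertex 29.000 0.000 0.000
      vertex 29.000 0.000 23.000
    endloop
  endfacet
  facet normal 0.0000 -1.0000 0.0000
    outer loop
      vertex 0.000 0.000 0.000
      vertex 29.000 0.000 23.000
      vertex 0.000 0.000 23.000
    endloop
  endfacet
  facet normal 0.0000 0.6771 0.7359
    outer loop
      vertex 0.000 0.000 23.000
      vertex 29.000 0.000 23.000
      vertex 29.000 25.000 0.000
    endloop
  endfacet
  facet normal 0.0000 0.6771 0.7359
    outer loop
      vertex 0.000 0.000 23.000
      vertex 29.000 25.000 0.000
      vertex 0.000 25.000 0.000
    endloop
  endfacet
  facet normal -1.0000 0.0000 0.0000
    outer loop
      vertex 0.000 0.000 23.000
      vertex 0.000 25.000 0.000
      vertex 0.000 0.000 0.000
    endloop
  endfacet
  facet normal 1.0000 0.0000 0.0000
    outer loop
      vertex 29.000 0.000 0.000
      vertex 29.000 25.000 0.000
      vertex 29.000 0.000 23.000
    endloop
  endfacet
endsolid part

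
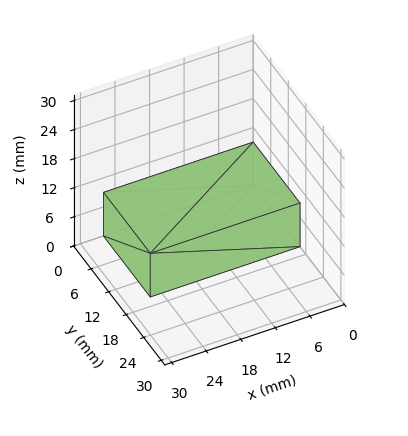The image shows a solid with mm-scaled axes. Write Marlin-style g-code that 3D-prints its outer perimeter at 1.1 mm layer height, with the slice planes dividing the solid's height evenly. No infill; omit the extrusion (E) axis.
Reading the render: the shape is a rectangular box, roughly 26 × 16 mm footprint and 9 mm tall (dimensions read to the nearest mm from the axis ticks). For the g-code, the solid's height is divided into equal slices at the stated Δz and each level perimeter traced with G1 moves after a G0 lift.

; perimeter-only toolpath
G21 ; units = mm
G90 ; absolute positioning
G28 ; home
; layer 1
G0 Z1.1
G0 X0.0 Y0.0
G1 X26.0 Y0.0
G1 X26.0 Y16.0
G1 X0.0 Y16.0
G1 X0.0 Y0.0
; layer 2
G0 Z2.2
G0 X0.0 Y0.0
G1 X26.0 Y0.0
G1 X26.0 Y16.0
G1 X0.0 Y16.0
G1 X0.0 Y0.0
; layer 3
G0 Z3.4
G0 X0.0 Y0.0
G1 X26.0 Y0.0
G1 X26.0 Y16.0
G1 X0.0 Y16.0
G1 X0.0 Y0.0
; layer 4
G0 Z4.5
G0 X0.0 Y0.0
G1 X26.0 Y0.0
G1 X26.0 Y16.0
G1 X0.0 Y16.0
G1 X0.0 Y0.0
; layer 5
G0 Z5.6
G0 X0.0 Y0.0
G1 X26.0 Y0.0
G1 X26.0 Y16.0
G1 X0.0 Y16.0
G1 X0.0 Y0.0
; layer 6
G0 Z6.8
G0 X0.0 Y0.0
G1 X26.0 Y0.0
G1 X26.0 Y16.0
G1 X0.0 Y16.0
G1 X0.0 Y0.0
; layer 7
G0 Z7.9
G0 X0.0 Y0.0
G1 X26.0 Y0.0
G1 X26.0 Y16.0
G1 X0.0 Y16.0
G1 X0.0 Y0.0
; layer 8
G0 Z9.0
G0 X0.0 Y0.0
G1 X26.0 Y0.0
G1 X26.0 Y16.0
G1 X0.0 Y16.0
G1 X0.0 Y0.0
M2 ; end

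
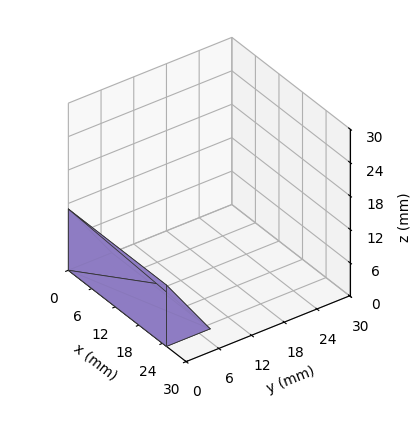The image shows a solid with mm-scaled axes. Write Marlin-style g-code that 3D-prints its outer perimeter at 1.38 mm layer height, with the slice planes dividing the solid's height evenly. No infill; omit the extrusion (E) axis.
Reading the render: the shape is a wedge (ramp): 25 × 8 mm base, rising to 11 mm along the y=0 edge and sloping linearly to z=0 at y=8 (dimensions read to the nearest mm from the axis ticks). For the g-code, the solid's height is divided into equal slices at the stated Δz and each level perimeter traced with G1 moves after a G0 lift.

; perimeter-only toolpath
G21 ; units = mm
G90 ; absolute positioning
G28 ; home
; layer 1
G0 Z1.38
G0 X0.00 Y0.00
G1 X25.00 Y0.00
G1 X25.00 Y7.00
G1 X0.00 Y7.00
G1 X0.00 Y0.00
; layer 2
G0 Z2.75
G0 X0.00 Y0.00
G1 X25.00 Y0.00
G1 X25.00 Y6.00
G1 X0.00 Y6.00
G1 X0.00 Y0.00
; layer 3
G0 Z4.12
G0 X0.00 Y0.00
G1 X25.00 Y0.00
G1 X25.00 Y5.00
G1 X0.00 Y5.00
G1 X0.00 Y0.00
; layer 4
G0 Z5.50
G0 X0.00 Y0.00
G1 X25.00 Y0.00
G1 X25.00 Y4.00
G1 X0.00 Y4.00
G1 X0.00 Y0.00
; layer 5
G0 Z6.88
G0 X0.00 Y0.00
G1 X25.00 Y0.00
G1 X25.00 Y3.00
G1 X0.00 Y3.00
G1 X0.00 Y0.00
; layer 6
G0 Z8.25
G0 X0.00 Y0.00
G1 X25.00 Y0.00
G1 X25.00 Y2.00
G1 X0.00 Y2.00
G1 X0.00 Y0.00
; layer 7
G0 Z9.62
G0 X0.00 Y0.00
G1 X25.00 Y0.00
G1 X25.00 Y1.00
G1 X0.00 Y1.00
G1 X0.00 Y0.00
M2 ; end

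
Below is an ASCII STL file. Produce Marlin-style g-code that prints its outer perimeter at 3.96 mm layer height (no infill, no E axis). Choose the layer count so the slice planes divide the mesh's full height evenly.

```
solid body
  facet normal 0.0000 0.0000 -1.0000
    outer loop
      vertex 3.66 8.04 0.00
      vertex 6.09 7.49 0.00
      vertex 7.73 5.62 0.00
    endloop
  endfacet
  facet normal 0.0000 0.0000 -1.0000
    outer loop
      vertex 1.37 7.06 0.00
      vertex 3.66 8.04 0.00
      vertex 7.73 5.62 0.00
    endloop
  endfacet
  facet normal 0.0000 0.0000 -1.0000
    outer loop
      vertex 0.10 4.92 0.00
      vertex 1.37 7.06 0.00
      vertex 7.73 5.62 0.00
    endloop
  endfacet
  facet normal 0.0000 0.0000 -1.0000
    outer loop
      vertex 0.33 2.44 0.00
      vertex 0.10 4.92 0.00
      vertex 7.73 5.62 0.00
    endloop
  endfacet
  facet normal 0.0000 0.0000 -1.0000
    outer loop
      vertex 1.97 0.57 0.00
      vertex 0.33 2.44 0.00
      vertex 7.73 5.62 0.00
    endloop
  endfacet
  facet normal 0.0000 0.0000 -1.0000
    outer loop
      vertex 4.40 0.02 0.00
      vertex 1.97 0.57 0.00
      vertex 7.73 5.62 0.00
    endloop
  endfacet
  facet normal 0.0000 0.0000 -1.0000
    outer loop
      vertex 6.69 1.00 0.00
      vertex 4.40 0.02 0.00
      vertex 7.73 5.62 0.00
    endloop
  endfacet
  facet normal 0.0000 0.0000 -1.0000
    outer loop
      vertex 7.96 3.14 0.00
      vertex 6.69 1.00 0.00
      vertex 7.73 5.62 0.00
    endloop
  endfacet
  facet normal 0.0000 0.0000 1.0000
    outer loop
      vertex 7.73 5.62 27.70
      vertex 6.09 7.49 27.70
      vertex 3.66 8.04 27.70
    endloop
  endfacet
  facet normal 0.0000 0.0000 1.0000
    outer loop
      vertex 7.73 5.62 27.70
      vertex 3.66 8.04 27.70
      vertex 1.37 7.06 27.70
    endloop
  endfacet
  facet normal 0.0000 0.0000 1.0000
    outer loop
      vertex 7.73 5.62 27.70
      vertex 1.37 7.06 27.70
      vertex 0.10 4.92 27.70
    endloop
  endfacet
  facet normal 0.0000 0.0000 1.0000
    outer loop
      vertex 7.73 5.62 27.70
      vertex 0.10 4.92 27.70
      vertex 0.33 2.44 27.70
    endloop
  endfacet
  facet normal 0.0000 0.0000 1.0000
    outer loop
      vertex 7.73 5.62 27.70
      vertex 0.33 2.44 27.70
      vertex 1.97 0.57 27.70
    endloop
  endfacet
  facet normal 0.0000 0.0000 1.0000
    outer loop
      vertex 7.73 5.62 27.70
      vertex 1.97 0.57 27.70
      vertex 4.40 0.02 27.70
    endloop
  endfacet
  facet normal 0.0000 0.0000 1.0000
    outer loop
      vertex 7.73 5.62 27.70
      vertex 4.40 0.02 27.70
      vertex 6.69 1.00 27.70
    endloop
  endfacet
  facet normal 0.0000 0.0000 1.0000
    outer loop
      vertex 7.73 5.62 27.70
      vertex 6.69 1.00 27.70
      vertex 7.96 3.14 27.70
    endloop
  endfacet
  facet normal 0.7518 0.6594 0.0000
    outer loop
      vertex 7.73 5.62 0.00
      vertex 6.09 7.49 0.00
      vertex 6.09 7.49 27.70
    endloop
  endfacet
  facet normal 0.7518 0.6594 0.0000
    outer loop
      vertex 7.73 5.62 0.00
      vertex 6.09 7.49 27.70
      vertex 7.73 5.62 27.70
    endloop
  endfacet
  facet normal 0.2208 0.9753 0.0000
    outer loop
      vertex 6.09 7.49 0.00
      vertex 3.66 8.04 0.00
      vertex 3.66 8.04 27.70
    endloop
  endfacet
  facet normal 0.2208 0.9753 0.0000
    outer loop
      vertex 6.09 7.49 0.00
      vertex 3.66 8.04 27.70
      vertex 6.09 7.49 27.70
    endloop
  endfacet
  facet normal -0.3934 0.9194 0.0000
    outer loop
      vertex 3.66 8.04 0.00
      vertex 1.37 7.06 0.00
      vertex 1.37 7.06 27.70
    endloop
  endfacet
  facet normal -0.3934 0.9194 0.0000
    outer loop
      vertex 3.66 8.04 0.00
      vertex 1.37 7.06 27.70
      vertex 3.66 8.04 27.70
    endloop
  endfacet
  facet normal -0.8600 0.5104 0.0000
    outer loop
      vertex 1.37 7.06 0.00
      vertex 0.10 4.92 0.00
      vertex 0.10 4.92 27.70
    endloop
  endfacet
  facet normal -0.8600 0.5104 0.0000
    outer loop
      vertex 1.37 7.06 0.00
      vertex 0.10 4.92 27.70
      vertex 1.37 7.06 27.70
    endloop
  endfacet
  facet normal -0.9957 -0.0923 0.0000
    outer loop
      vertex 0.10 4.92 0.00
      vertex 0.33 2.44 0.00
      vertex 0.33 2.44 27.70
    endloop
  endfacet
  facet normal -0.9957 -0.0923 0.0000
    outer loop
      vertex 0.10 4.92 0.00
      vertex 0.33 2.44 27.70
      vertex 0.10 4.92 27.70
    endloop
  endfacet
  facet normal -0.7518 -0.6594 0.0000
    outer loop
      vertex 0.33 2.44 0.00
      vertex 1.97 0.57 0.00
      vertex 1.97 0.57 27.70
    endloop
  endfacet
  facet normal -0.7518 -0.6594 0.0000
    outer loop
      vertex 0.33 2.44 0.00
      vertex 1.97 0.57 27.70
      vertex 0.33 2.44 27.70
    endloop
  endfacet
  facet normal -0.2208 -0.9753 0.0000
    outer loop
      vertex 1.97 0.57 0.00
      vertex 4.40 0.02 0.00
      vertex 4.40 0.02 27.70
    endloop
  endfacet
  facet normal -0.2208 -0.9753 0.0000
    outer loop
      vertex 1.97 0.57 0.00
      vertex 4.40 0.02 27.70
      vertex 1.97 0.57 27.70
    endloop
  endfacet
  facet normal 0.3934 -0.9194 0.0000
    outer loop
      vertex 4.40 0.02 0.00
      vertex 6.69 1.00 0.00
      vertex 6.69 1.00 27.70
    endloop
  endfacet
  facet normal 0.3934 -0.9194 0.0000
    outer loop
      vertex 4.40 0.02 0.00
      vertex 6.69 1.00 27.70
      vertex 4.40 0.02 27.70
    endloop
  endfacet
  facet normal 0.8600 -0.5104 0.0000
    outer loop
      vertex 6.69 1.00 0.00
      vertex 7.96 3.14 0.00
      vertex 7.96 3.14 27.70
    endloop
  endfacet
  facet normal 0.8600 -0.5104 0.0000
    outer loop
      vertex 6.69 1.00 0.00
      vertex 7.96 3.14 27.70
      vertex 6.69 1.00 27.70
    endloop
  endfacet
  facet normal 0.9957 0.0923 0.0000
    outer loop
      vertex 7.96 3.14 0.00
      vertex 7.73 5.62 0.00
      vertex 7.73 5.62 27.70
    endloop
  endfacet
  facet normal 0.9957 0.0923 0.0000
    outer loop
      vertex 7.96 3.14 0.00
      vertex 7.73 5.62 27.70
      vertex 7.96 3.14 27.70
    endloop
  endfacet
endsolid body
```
; perimeter-only toolpath
G21 ; units = mm
G90 ; absolute positioning
G28 ; home
; layer 1
G0 Z3.96
G0 X7.73 Y5.62
G1 X6.09 Y7.49
G1 X3.66 Y8.04
G1 X1.37 Y7.06
G1 X0.10 Y4.92
G1 X0.33 Y2.44
G1 X1.97 Y0.57
G1 X4.40 Y0.02
G1 X6.69 Y1.00
G1 X7.96 Y3.14
G1 X7.73 Y5.62
; layer 2
G0 Z7.91
G0 X7.73 Y5.62
G1 X6.09 Y7.49
G1 X3.66 Y8.04
G1 X1.37 Y7.06
G1 X0.10 Y4.92
G1 X0.33 Y2.44
G1 X1.97 Y0.57
G1 X4.40 Y0.02
G1 X6.69 Y1.00
G1 X7.96 Y3.14
G1 X7.73 Y5.62
; layer 3
G0 Z11.87
G0 X7.73 Y5.62
G1 X6.09 Y7.49
G1 X3.66 Y8.04
G1 X1.37 Y7.06
G1 X0.10 Y4.92
G1 X0.33 Y2.44
G1 X1.97 Y0.57
G1 X4.40 Y0.02
G1 X6.69 Y1.00
G1 X7.96 Y3.14
G1 X7.73 Y5.62
; layer 4
G0 Z15.83
G0 X7.73 Y5.62
G1 X6.09 Y7.49
G1 X3.66 Y8.04
G1 X1.37 Y7.06
G1 X0.10 Y4.92
G1 X0.33 Y2.44
G1 X1.97 Y0.57
G1 X4.40 Y0.02
G1 X6.69 Y1.00
G1 X7.96 Y3.14
G1 X7.73 Y5.62
; layer 5
G0 Z19.79
G0 X7.73 Y5.62
G1 X6.09 Y7.49
G1 X3.66 Y8.04
G1 X1.37 Y7.06
G1 X0.10 Y4.92
G1 X0.33 Y2.44
G1 X1.97 Y0.57
G1 X4.40 Y0.02
G1 X6.69 Y1.00
G1 X7.96 Y3.14
G1 X7.73 Y5.62
; layer 6
G0 Z23.74
G0 X7.73 Y5.62
G1 X6.09 Y7.49
G1 X3.66 Y8.04
G1 X1.37 Y7.06
G1 X0.10 Y4.92
G1 X0.33 Y2.44
G1 X1.97 Y0.57
G1 X4.40 Y0.02
G1 X6.69 Y1.00
G1 X7.96 Y3.14
G1 X7.73 Y5.62
; layer 7
G0 Z27.70
G0 X7.73 Y5.62
G1 X6.09 Y7.49
G1 X3.66 Y8.04
G1 X1.37 Y7.06
G1 X0.10 Y4.92
G1 X0.33 Y2.44
G1 X1.97 Y0.57
G1 X4.40 Y0.02
G1 X6.69 Y1.00
G1 X7.96 Y3.14
G1 X7.73 Y5.62
M2 ; end

The solid is a regular 10-sided prism (a cylinder approximated with 10 flat sides), circumscribed radius ≈ 4.03 mm, height ≈ 27.7 mm. Slicing at Δz = 3.96 mm — 7 equal slices spanning the solid's height, so layer i sits at z = i·h/7 — gives 7 non-empty perimeters. Each is a 10-segment closed polygon; G0 lifts to the layer z and rapids to the start vertex, then G1 traces the edges.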